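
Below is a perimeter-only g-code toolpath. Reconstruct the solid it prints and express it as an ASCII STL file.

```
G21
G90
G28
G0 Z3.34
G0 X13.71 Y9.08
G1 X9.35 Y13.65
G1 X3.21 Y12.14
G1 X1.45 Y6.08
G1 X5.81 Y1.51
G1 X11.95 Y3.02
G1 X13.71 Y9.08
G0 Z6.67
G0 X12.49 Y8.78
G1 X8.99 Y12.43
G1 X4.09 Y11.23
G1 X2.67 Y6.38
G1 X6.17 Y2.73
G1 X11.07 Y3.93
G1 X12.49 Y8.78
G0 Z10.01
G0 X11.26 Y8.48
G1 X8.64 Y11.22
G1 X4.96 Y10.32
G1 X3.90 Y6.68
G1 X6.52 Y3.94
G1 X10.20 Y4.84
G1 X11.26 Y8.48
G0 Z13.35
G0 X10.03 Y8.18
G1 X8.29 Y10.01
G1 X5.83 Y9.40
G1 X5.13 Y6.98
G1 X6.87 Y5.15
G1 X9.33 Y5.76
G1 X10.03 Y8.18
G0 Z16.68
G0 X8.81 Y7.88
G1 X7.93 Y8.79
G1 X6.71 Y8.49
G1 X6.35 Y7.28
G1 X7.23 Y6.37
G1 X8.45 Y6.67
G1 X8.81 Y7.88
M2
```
solid part
  facet normal 0.0000 0.0000 -1.0000
    outer loop
      vertex 2.34 13.05 0.00
      vertex 9.70 14.86 0.00
      vertex 14.94 9.38 0.00
    endloop
  endfacet
  facet normal 0.0000 0.0000 -1.0000
    outer loop
      vertex 0.22 5.78 0.00
      vertex 2.34 13.05 0.00
      vertex 14.94 9.38 0.00
    endloop
  endfacet
  facet normal 0.0000 0.0000 -1.0000
    outer loop
      vertex 5.46 0.30 0.00
      vertex 0.22 5.78 0.00
      vertex 14.94 9.38 0.00
    endloop
  endfacet
  facet normal 0.0000 0.0000 -1.0000
    outer loop
      vertex 12.82 2.11 0.00
      vertex 5.46 0.30 0.00
      vertex 14.94 9.38 0.00
    endloop
  endfacet
  facet normal 0.6868 0.6567 0.3115
    outer loop
      vertex 14.94 9.38 0.00
      vertex 9.70 14.86 0.00
      vertex 7.58 7.58 20.02
    endloop
  endfacet
  facet normal -0.2269 0.9227 0.3115
    outer loop
      vertex 9.70 14.86 0.00
      vertex 2.34 13.05 0.00
      vertex 7.58 7.58 20.02
    endloop
  endfacet
  facet normal -0.9123 0.2660 0.3115
    outer loop
      vertex 2.34 13.05 0.00
      vertex 0.22 5.78 0.00
      vertex 7.58 7.58 20.02
    endloop
  endfacet
  facet normal -0.6868 -0.6567 0.3115
    outer loop
      vertex 0.22 5.78 0.00
      vertex 5.46 0.30 0.00
      vertex 7.58 7.58 20.02
    endloop
  endfacet
  facet normal 0.2269 -0.9227 0.3115
    outer loop
      vertex 5.46 0.30 0.00
      vertex 12.82 2.11 0.00
      vertex 7.58 7.58 20.02
    endloop
  endfacet
  facet normal 0.9123 -0.2660 0.3115
    outer loop
      vertex 12.82 2.11 0.00
      vertex 14.94 9.38 0.00
      vertex 7.58 7.58 20.02
    endloop
  endfacet
endsolid part

The G0 Z moves step by Δz≈3.34 mm. The G1 loops shrink linearly with z, so the solid tapers from its base footprint up to z≈20. Closing with a flat bottom cap and the tapered top and triangulating gives 10 facets — a regular 6-sided pyramid, base circumscribed radius ≈ 7.58 mm, apex at z ≈ 20 mm.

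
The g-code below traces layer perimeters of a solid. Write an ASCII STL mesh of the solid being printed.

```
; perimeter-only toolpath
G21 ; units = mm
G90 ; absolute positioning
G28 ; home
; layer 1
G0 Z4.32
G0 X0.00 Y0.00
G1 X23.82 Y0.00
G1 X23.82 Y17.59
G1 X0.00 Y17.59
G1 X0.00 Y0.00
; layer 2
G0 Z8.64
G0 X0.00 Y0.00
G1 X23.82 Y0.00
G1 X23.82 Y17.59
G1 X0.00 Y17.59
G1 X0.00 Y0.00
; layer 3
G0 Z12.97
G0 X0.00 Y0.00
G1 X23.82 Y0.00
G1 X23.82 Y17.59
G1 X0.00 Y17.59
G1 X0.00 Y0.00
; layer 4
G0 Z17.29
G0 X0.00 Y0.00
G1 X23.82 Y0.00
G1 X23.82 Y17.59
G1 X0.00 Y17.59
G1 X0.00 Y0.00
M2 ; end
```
solid part
  facet normal 0.0000 0.0000 -1.0000
    outer loop
      vertex 23.82 17.59 0.00
      vertex 23.82 0.00 0.00
      vertex 0.00 0.00 0.00
    endloop
  endfacet
  facet normal 0.0000 0.0000 -1.0000
    outer loop
      vertex 0.00 17.59 0.00
      vertex 23.82 17.59 0.00
      vertex 0.00 0.00 0.00
    endloop
  endfacet
  facet normal 0.0000 0.0000 1.0000
    outer loop
      vertex 0.00 0.00 17.29
      vertex 23.82 0.00 17.29
      vertex 23.82 17.59 17.29
    endloop
  endfacet
  facet normal 0.0000 0.0000 1.0000
    outer loop
      vertex 0.00 0.00 17.29
      vertex 23.82 17.59 17.29
      vertex 0.00 17.59 17.29
    endloop
  endfacet
  facet normal 0.0000 -1.0000 0.0000
    outer loop
      vertex 0.00 0.00 0.00
      vertex 23.82 0.00 0.00
      vertex 23.82 0.00 17.29
    endloop
  endfacet
  facet normal 0.0000 -1.0000 0.0000
    outer loop
      vertex 0.00 0.00 0.00
      vertex 23.82 0.00 17.29
      vertex 0.00 0.00 17.29
    endloop
  endfacet
  facet normal 0.0000 1.0000 0.0000
    outer loop
      vertex 23.82 17.59 17.29
      vertex 23.82 17.59 0.00
      vertex 0.00 17.59 0.00
    endloop
  endfacet
  facet normal 0.0000 1.0000 0.0000
    outer loop
      vertex 0.00 17.59 17.29
      vertex 23.82 17.59 17.29
      vertex 0.00 17.59 0.00
    endloop
  endfacet
  facet normal -1.0000 0.0000 0.0000
    outer loop
      vertex 0.00 17.59 17.29
      vertex 0.00 17.59 0.00
      vertex 0.00 0.00 0.00
    endloop
  endfacet
  facet normal -1.0000 0.0000 0.0000
    outer loop
      vertex 0.00 0.00 17.29
      vertex 0.00 17.59 17.29
      vertex 0.00 0.00 0.00
    endloop
  endfacet
  facet normal 1.0000 0.0000 0.0000
    outer loop
      vertex 23.82 0.00 0.00
      vertex 23.82 17.59 0.00
      vertex 23.82 17.59 17.29
    endloop
  endfacet
  facet normal 1.0000 0.0000 0.0000
    outer loop
      vertex 23.82 0.00 0.00
      vertex 23.82 17.59 17.29
      vertex 23.82 0.00 17.29
    endloop
  endfacet
endsolid part

The G0 Z moves step by Δz≈4.32 mm. Every layer's G1 loop is the same polygon, so the solid is a straight extrusion of it from z=0 to z≈17.3. Closing with flat bottom and top caps and triangulating gives 12 facets — a rectangular box, roughly 23.8 × 17.6 mm footprint and 17.3 mm tall.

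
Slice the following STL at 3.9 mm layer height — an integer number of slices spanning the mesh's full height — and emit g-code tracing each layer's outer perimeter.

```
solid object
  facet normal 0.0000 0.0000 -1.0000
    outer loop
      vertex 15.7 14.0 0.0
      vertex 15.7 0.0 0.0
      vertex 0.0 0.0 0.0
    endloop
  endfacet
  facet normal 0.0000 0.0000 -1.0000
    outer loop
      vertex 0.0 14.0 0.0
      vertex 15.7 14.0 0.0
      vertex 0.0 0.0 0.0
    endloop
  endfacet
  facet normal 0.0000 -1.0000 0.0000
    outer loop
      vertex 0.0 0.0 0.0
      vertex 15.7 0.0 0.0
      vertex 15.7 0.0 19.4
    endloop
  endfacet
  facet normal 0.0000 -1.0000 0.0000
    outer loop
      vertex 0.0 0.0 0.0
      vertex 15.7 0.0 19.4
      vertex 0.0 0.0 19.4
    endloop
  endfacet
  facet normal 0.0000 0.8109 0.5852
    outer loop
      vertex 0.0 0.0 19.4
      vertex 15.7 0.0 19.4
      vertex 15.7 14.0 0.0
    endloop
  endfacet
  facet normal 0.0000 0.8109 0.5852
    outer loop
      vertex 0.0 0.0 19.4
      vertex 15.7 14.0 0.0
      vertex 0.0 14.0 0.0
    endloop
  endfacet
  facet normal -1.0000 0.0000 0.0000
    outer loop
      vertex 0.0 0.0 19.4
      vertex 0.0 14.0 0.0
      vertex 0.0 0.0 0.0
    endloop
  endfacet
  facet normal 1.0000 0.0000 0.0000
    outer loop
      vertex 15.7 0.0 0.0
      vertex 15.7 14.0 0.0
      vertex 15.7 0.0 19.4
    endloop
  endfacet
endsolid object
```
; perimeter-only toolpath
G21 ; units = mm
G90 ; absolute positioning
G28 ; home
; layer 1
G0 Z3.9
G0 X0.0 Y0.0
G1 X15.7 Y0.0
G1 X15.7 Y11.2
G1 X0.0 Y11.2
G1 X0.0 Y0.0
; layer 2
G0 Z7.8
G0 X0.0 Y0.0
G1 X15.7 Y0.0
G1 X15.7 Y8.4
G1 X0.0 Y8.4
G1 X0.0 Y0.0
; layer 3
G0 Z11.6
G0 X0.0 Y0.0
G1 X15.7 Y0.0
G1 X15.7 Y5.6
G1 X0.0 Y5.6
G1 X0.0 Y0.0
; layer 4
G0 Z15.5
G0 X0.0 Y0.0
G1 X15.7 Y0.0
G1 X15.7 Y2.8
G1 X0.0 Y2.8
G1 X0.0 Y0.0
M2 ; end

The solid is a wedge (ramp): 15.7 × 14 mm base, rising to 19.4 mm along the y=0 edge and sloping linearly to z=0 at y=14. Slicing at Δz = 3.9 mm — 5 equal slices spanning the solid's height, so layer i sits at z = i·h/5 — gives 4 non-empty perimeters. Each is a 4-segment closed polygon; G0 lifts to the layer z and rapids to the start vertex, then G1 traces the edges. The cross-section shrinks linearly with z (the slice at the apex is degenerate and omitted).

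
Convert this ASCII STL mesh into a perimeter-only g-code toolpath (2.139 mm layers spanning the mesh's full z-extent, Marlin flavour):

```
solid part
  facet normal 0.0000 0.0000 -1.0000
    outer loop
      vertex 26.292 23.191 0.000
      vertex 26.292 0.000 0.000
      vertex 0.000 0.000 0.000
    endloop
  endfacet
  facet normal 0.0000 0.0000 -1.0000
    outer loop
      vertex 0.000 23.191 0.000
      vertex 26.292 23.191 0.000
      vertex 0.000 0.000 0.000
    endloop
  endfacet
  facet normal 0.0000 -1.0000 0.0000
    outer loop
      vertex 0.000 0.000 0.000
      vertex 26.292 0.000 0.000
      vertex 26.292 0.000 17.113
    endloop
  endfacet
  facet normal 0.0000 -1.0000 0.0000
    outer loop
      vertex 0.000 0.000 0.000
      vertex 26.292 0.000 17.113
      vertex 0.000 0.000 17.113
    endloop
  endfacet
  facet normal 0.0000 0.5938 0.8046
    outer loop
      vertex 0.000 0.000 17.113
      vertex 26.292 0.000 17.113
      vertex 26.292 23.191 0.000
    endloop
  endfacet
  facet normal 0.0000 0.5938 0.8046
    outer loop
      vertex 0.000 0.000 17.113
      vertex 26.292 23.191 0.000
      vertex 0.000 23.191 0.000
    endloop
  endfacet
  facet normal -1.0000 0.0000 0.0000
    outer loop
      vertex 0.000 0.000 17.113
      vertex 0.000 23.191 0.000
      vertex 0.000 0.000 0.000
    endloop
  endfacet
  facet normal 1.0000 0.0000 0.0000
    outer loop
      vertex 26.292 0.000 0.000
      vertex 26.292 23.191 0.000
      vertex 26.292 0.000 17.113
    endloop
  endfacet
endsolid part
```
; perimeter-only toolpath
G21 ; units = mm
G90 ; absolute positioning
G28 ; home
; layer 1
G0 Z2.139
G0 X0.000 Y0.000
G1 X26.292 Y0.000
G1 X26.292 Y20.292
G1 X0.000 Y20.292
G1 X0.000 Y0.000
; layer 2
G0 Z4.278
G0 X0.000 Y0.000
G1 X26.292 Y0.000
G1 X26.292 Y17.393
G1 X0.000 Y17.393
G1 X0.000 Y0.000
; layer 3
G0 Z6.417
G0 X0.000 Y0.000
G1 X26.292 Y0.000
G1 X26.292 Y14.494
G1 X0.000 Y14.494
G1 X0.000 Y0.000
; layer 4
G0 Z8.556
G0 X0.000 Y0.000
G1 X26.292 Y0.000
G1 X26.292 Y11.595
G1 X0.000 Y11.595
G1 X0.000 Y0.000
; layer 5
G0 Z10.696
G0 X0.000 Y0.000
G1 X26.292 Y0.000
G1 X26.292 Y8.697
G1 X0.000 Y8.697
G1 X0.000 Y0.000
; layer 6
G0 Z12.835
G0 X0.000 Y0.000
G1 X26.292 Y0.000
G1 X26.292 Y5.798
G1 X0.000 Y5.798
G1 X0.000 Y0.000
; layer 7
G0 Z14.974
G0 X0.000 Y0.000
G1 X26.292 Y0.000
G1 X26.292 Y2.899
G1 X0.000 Y2.899
G1 X0.000 Y0.000
M2 ; end

The solid is a wedge (ramp): 26.3 × 23.2 mm base, rising to 17.1 mm along the y=0 edge and sloping linearly to z=0 at y=23.2. Slicing at Δz = 2.139 mm — 8 equal slices spanning the solid's height, so layer i sits at z = i·h/8 — gives 7 non-empty perimeters. Each is a 4-segment closed polygon; G0 lifts to the layer z and rapids to the start vertex, then G1 traces the edges. The cross-section shrinks linearly with z (the slice at the apex is degenerate and omitted).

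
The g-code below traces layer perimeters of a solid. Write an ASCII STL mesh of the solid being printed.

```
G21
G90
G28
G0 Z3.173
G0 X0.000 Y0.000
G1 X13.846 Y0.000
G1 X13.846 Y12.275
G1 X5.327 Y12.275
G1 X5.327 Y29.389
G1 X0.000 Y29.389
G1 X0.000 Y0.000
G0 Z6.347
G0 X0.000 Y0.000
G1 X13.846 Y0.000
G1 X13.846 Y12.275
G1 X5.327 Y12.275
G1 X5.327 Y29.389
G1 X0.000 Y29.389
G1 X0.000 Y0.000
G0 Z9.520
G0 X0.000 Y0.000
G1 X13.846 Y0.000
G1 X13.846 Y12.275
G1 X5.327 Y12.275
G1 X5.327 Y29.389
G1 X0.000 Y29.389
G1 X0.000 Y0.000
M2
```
solid part
  facet normal 0.0000 0.0000 -1.0000
    outer loop
      vertex 13.846 12.275 0.000
      vertex 13.846 0.000 0.000
      vertex 0.000 0.000 0.000
    endloop
  endfacet
  facet normal 0.0000 0.0000 -1.0000
    outer loop
      vertex 5.327 12.275 0.000
      vertex 13.846 12.275 0.000
      vertex 0.000 0.000 0.000
    endloop
  endfacet
  facet normal 0.0000 0.0000 -1.0000
    outer loop
      vertex 5.327 29.389 0.000
      vertex 5.327 12.275 0.000
      vertex 0.000 0.000 0.000
    endloop
  endfacet
  facet normal 0.0000 0.0000 -1.0000
    outer loop
      vertex 0.000 29.389 0.000
      vertex 5.327 29.389 0.000
      vertex 0.000 0.000 0.000
    endloop
  endfacet
  facet normal 0.0000 0.0000 1.0000
    outer loop
      vertex 0.000 0.000 9.520
      vertex 13.846 0.000 9.520
      vertex 13.846 12.275 9.520
    endloop
  endfacet
  facet normal 0.0000 0.0000 1.0000
    outer loop
      vertex 0.000 0.000 9.520
      vertex 13.846 12.275 9.520
      vertex 5.327 12.275 9.520
    endloop
  endfacet
  facet normal 0.0000 0.0000 1.0000
    outer loop
      vertex 0.000 0.000 9.520
      vertex 5.327 12.275 9.520
      vertex 5.327 29.389 9.520
    endloop
  endfacet
  facet normal 0.0000 0.0000 1.0000
    outer loop
      vertex 0.000 0.000 9.520
      vertex 5.327 29.389 9.520
      vertex 0.000 29.389 9.520
    endloop
  endfacet
  facet normal 0.0000 -1.0000 0.0000
    outer loop
      vertex 0.000 0.000 0.000
      vertex 13.846 0.000 0.000
      vertex 13.846 0.000 9.520
    endloop
  endfacet
  facet normal 0.0000 -1.0000 0.0000
    outer loop
      vertex 0.000 0.000 0.000
      vertex 13.846 0.000 9.520
      vertex 0.000 0.000 9.520
    endloop
  endfacet
  facet normal 1.0000 0.0000 0.0000
    outer loop
      vertex 13.846 0.000 0.000
      vertex 13.846 12.275 0.000
      vertex 13.846 12.275 9.520
    endloop
  endfacet
  facet normal 1.0000 0.0000 0.0000
    outer loop
      vertex 13.846 0.000 0.000
      vertex 13.846 12.275 9.520
      vertex 13.846 0.000 9.520
    endloop
  endfacet
  facet normal 0.0000 1.0000 0.0000
    outer loop
      vertex 13.846 12.275 0.000
      vertex 5.327 12.275 0.000
      vertex 5.327 12.275 9.520
    endloop
  endfacet
  facet normal 0.0000 1.0000 0.0000
    outer loop
      vertex 13.846 12.275 0.000
      vertex 5.327 12.275 9.520
      vertex 13.846 12.275 9.520
    endloop
  endfacet
  facet normal 1.0000 0.0000 0.0000
    outer loop
      vertex 5.327 12.275 0.000
      vertex 5.327 29.389 0.000
      vertex 5.327 29.389 9.520
    endloop
  endfacet
  facet normal 1.0000 0.0000 0.0000
    outer loop
      vertex 5.327 12.275 0.000
      vertex 5.327 29.389 9.520
      vertex 5.327 12.275 9.520
    endloop
  endfacet
  facet normal 0.0000 1.0000 0.0000
    outer loop
      vertex 5.327 29.389 0.000
      vertex 0.000 29.389 0.000
      vertex 0.000 29.389 9.520
    endloop
  endfacet
  facet normal 0.0000 1.0000 0.0000
    outer loop
      vertex 5.327 29.389 0.000
      vertex 0.000 29.389 9.520
      vertex 5.327 29.389 9.520
    endloop
  endfacet
  facet normal -1.0000 0.0000 0.0000
    outer loop
      vertex 0.000 29.389 0.000
      vertex 0.000 0.000 0.000
      vertex 0.000 0.000 9.520
    endloop
  endfacet
  facet normal -1.0000 0.0000 0.0000
    outer loop
      vertex 0.000 29.389 0.000
      vertex 0.000 0.000 9.520
      vertex 0.000 29.389 9.520
    endloop
  endfacet
endsolid part

The G0 Z moves step by Δz≈3.173 mm. Every layer's G1 loop is the same polygon, so the solid is a straight extrusion of it from z=0 to z≈9.52. Closing with flat bottom and top caps and triangulating gives 20 facets — an L-shaped prism: outer 13.8 × 29.4 mm, arm thicknesses ≈ 12.3 mm (horizontal) and 5.33 mm (vertical), extruded 9.52 mm in z.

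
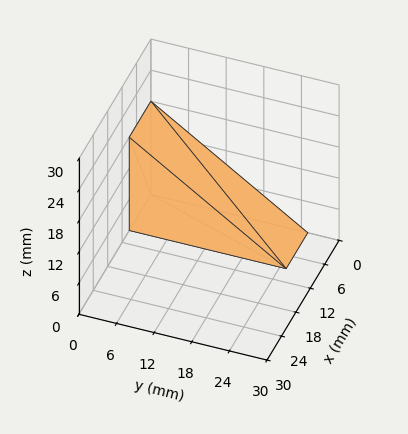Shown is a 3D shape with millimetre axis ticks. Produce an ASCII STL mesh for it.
Reading the render: the shape is a wedge (ramp): 9 × 25 mm base, rising to 18 mm along the y=0 edge and sloping linearly to z=0 at y=25 (dimensions read to the nearest mm from the axis ticks). For the STL, each face is triangulated and given an outward normal.

solid part
  facet normal 0.0000 0.0000 -1.0000
    outer loop
      vertex 9.00 25.00 0.00
      vertex 9.00 0.00 0.00
      vertex 0.00 0.00 0.00
    endloop
  endfacet
  facet normal 0.0000 0.0000 -1.0000
    outer loop
      vertex 0.00 25.00 0.00
      vertex 9.00 25.00 0.00
      vertex 0.00 0.00 0.00
    endloop
  endfacet
  facet normal 0.0000 -1.0000 0.0000
    outer loop
      vertex 0.00 0.00 0.00
      vertex 9.00 0.00 0.00
      vertex 9.00 0.00 18.00
    endloop
  endfacet
  facet normal 0.0000 -1.0000 0.0000
    outer loop
      vertex 0.00 0.00 0.00
      vertex 9.00 0.00 18.00
      vertex 0.00 0.00 18.00
    endloop
  endfacet
  facet normal 0.0000 0.5843 0.8115
    outer loop
      vertex 0.00 0.00 18.00
      vertex 9.00 0.00 18.00
      vertex 9.00 25.00 0.00
    endloop
  endfacet
  facet normal 0.0000 0.5843 0.8115
    outer loop
      vertex 0.00 0.00 18.00
      vertex 9.00 25.00 0.00
      vertex 0.00 25.00 0.00
    endloop
  endfacet
  facet normal -1.0000 0.0000 0.0000
    outer loop
      vertex 0.00 0.00 18.00
      vertex 0.00 25.00 0.00
      vertex 0.00 0.00 0.00
    endloop
  endfacet
  facet normal 1.0000 0.0000 0.0000
    outer loop
      vertex 9.00 0.00 0.00
      vertex 9.00 25.00 0.00
      vertex 9.00 0.00 18.00
    endloop
  endfacet
endsolid part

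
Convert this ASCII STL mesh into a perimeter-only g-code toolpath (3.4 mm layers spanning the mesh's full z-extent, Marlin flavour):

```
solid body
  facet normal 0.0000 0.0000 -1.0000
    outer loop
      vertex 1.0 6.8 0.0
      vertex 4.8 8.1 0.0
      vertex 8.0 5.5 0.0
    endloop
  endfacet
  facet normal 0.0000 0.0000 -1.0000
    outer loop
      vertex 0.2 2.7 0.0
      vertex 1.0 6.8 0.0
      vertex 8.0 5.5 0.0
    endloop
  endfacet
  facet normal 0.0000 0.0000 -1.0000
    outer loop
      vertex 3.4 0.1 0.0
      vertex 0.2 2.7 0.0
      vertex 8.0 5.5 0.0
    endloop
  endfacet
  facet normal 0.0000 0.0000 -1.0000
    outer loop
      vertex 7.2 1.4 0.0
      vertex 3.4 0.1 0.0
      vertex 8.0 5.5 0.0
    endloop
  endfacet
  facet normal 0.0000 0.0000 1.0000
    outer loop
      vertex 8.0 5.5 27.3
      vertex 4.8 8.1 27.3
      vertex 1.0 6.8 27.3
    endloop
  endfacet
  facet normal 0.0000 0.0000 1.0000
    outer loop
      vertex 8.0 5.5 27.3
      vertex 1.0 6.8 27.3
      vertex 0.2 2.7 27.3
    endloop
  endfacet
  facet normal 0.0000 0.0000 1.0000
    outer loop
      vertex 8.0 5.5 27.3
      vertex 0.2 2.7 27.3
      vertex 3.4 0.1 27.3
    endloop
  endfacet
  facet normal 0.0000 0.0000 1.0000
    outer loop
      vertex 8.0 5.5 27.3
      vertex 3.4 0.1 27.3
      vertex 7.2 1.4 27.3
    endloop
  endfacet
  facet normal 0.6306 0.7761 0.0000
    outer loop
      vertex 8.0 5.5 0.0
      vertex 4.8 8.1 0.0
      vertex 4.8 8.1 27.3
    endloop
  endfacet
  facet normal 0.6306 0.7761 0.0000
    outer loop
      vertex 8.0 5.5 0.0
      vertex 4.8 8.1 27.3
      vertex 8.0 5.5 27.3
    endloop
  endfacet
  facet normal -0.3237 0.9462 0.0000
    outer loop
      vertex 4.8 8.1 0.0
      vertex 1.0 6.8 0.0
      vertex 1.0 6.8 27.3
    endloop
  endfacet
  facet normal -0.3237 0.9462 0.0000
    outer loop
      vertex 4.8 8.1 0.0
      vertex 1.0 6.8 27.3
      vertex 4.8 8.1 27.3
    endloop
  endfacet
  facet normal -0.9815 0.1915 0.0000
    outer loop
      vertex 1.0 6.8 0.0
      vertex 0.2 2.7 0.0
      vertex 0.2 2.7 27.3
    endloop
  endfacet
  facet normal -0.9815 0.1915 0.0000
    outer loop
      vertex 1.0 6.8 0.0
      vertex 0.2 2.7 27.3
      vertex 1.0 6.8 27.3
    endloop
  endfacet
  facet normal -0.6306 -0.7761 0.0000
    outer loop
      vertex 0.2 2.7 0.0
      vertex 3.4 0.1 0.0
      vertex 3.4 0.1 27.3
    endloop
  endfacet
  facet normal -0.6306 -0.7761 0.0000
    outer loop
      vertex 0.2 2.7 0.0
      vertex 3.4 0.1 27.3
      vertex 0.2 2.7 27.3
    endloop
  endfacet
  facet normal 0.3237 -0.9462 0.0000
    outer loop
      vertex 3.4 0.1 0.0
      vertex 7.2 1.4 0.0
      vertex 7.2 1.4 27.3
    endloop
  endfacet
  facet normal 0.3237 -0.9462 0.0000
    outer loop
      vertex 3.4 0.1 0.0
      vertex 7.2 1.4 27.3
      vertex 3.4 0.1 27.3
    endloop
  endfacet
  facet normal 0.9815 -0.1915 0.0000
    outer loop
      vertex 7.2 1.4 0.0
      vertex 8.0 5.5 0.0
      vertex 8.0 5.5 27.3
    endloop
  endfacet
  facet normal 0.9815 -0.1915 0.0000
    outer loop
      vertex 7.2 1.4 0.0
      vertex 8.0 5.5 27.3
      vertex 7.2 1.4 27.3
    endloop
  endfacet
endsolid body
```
; perimeter-only toolpath
G21 ; units = mm
G90 ; absolute positioning
G28 ; home
; layer 1
G0 Z3.4
G0 X8.0 Y5.5
G1 X4.8 Y8.1
G1 X1.0 Y6.8
G1 X0.2 Y2.7
G1 X3.4 Y0.1
G1 X7.2 Y1.4
G1 X8.0 Y5.5
; layer 2
G0 Z6.8
G0 X8.0 Y5.5
G1 X4.8 Y8.1
G1 X1.0 Y6.8
G1 X0.2 Y2.7
G1 X3.4 Y0.1
G1 X7.2 Y1.4
G1 X8.0 Y5.5
; layer 3
G0 Z10.2
G0 X8.0 Y5.5
G1 X4.8 Y8.1
G1 X1.0 Y6.8
G1 X0.2 Y2.7
G1 X3.4 Y0.1
G1 X7.2 Y1.4
G1 X8.0 Y5.5
; layer 4
G0 Z13.7
G0 X8.0 Y5.5
G1 X4.8 Y8.1
G1 X1.0 Y6.8
G1 X0.2 Y2.7
G1 X3.4 Y0.1
G1 X7.2 Y1.4
G1 X8.0 Y5.5
; layer 5
G0 Z17.1
G0 X8.0 Y5.5
G1 X4.8 Y8.1
G1 X1.0 Y6.8
G1 X0.2 Y2.7
G1 X3.4 Y0.1
G1 X7.2 Y1.4
G1 X8.0 Y5.5
; layer 6
G0 Z20.5
G0 X8.0 Y5.5
G1 X4.8 Y8.1
G1 X1.0 Y6.8
G1 X0.2 Y2.7
G1 X3.4 Y0.1
G1 X7.2 Y1.4
G1 X8.0 Y5.5
; layer 7
G0 Z23.9
G0 X8.0 Y5.5
G1 X4.8 Y8.1
G1 X1.0 Y6.8
G1 X0.2 Y2.7
G1 X3.4 Y0.1
G1 X7.2 Y1.4
G1 X8.0 Y5.5
; layer 8
G0 Z27.3
G0 X8.0 Y5.5
G1 X4.8 Y8.1
G1 X1.0 Y6.8
G1 X0.2 Y2.7
G1 X3.4 Y0.1
G1 X7.2 Y1.4
G1 X8.0 Y5.5
M2 ; end

The solid is a regular 6-sided prism (a cylinder approximated with 6 flat sides), circumscribed radius ≈ 4.1 mm, height ≈ 27.3 mm. Slicing at Δz = 3.4 mm — 8 equal slices spanning the solid's height, so layer i sits at z = i·h/8 — gives 8 non-empty perimeters. Each is a 6-segment closed polygon; G0 lifts to the layer z and rapids to the start vertex, then G1 traces the edges.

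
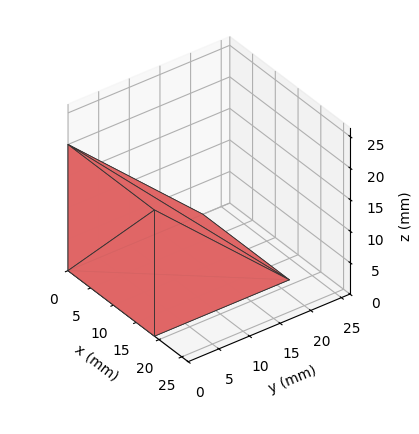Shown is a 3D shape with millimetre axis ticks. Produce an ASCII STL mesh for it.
Reading the render: the shape is a wedge (ramp): 19 × 22 mm base, rising to 20 mm along the y=0 edge and sloping linearly to z=0 at y=22 (dimensions read to the nearest mm from the axis ticks). For the STL, each face is triangulated and given an outward normal.

solid part
  facet normal 0.0000 0.0000 -1.0000
    outer loop
      vertex 19.000 22.000 0.000
      vertex 19.000 0.000 0.000
      vertex 0.000 0.000 0.000
    endloop
  endfacet
  facet normal 0.0000 0.0000 -1.0000
    outer loop
      vertex 0.000 22.000 0.000
      vertex 19.000 22.000 0.000
      vertex 0.000 0.000 0.000
    endloop
  endfacet
  facet normal 0.0000 -1.0000 0.0000
    outer loop
      vertex 0.000 0.000 0.000
      vertex 19.000 0.000 0.000
      vertex 19.000 0.000 20.000
    endloop
  endfacet
  facet normal 0.0000 -1.0000 0.0000
    outer loop
      vertex 0.000 0.000 0.000
      vertex 19.000 0.000 20.000
      vertex 0.000 0.000 20.000
    endloop
  endfacet
  facet normal 0.0000 0.6727 0.7399
    outer loop
      vertex 0.000 0.000 20.000
      vertex 19.000 0.000 20.000
      vertex 19.000 22.000 0.000
    endloop
  endfacet
  facet normal 0.0000 0.6727 0.7399
    outer loop
      vertex 0.000 0.000 20.000
      vertex 19.000 22.000 0.000
      vertex 0.000 22.000 0.000
    endloop
  endfacet
  facet normal -1.0000 0.0000 0.0000
    outer loop
      vertex 0.000 0.000 20.000
      vertex 0.000 22.000 0.000
      vertex 0.000 0.000 0.000
    endloop
  endfacet
  facet normal 1.0000 0.0000 0.0000
    outer loop
      vertex 19.000 0.000 0.000
      vertex 19.000 22.000 0.000
      vertex 19.000 0.000 20.000
    endloop
  endfacet
endsolid part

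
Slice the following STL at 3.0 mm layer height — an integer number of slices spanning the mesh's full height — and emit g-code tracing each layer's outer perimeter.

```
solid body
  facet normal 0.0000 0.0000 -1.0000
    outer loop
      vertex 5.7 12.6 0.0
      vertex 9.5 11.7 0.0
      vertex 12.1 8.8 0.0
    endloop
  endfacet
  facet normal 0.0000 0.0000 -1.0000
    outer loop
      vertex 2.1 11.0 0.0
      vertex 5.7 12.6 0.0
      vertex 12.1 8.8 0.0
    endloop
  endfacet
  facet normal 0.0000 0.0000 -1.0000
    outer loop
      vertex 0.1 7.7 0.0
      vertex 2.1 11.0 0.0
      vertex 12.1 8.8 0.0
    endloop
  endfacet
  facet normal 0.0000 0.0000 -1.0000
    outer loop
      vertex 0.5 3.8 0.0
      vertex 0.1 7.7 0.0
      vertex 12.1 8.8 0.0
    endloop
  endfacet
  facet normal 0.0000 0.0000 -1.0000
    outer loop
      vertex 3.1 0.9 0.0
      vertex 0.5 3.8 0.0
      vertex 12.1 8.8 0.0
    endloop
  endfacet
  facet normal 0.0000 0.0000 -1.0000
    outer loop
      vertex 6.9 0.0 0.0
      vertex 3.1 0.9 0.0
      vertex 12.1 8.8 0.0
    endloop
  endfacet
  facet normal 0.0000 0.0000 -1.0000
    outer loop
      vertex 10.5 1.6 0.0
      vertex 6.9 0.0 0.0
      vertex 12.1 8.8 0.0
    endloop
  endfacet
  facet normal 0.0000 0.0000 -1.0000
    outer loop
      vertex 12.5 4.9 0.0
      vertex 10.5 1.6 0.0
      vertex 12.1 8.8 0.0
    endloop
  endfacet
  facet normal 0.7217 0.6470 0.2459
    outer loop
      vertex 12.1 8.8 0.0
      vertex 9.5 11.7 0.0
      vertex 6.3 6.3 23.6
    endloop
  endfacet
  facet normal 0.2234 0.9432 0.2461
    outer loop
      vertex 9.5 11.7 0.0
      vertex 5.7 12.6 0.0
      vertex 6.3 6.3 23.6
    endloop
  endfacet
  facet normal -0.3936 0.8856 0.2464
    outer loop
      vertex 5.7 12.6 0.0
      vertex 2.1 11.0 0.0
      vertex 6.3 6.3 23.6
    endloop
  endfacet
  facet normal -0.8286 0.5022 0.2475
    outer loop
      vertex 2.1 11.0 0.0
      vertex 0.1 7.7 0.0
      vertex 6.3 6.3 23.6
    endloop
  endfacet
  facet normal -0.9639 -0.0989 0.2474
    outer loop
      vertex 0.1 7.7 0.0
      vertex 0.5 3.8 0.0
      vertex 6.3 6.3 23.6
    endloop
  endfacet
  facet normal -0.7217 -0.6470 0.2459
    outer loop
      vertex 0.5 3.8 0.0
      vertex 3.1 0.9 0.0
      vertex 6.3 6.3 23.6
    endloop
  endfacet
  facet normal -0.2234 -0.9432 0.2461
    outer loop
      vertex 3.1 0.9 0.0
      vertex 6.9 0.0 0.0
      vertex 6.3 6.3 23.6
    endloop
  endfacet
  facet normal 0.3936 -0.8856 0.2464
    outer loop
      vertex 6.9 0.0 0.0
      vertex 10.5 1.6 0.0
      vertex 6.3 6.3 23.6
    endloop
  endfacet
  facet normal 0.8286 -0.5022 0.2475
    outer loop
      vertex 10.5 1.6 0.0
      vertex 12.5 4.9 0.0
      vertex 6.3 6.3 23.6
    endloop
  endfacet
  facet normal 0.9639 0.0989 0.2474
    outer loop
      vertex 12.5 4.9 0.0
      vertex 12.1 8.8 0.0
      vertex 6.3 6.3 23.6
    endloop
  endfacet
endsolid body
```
; perimeter-only toolpath
G21 ; units = mm
G90 ; absolute positioning
G28 ; home
; layer 1
G0 Z3.0
G0 X11.4 Y8.5
G1 X9.1 Y11.0
G1 X5.8 Y11.8
G1 X2.6 Y10.4
G1 X0.9 Y7.5
G1 X1.2 Y4.1
G1 X3.5 Y1.6
G1 X6.8 Y0.8
G1 X10.0 Y2.2
G1 X11.7 Y5.1
G1 X11.4 Y8.5
; layer 2
G0 Z5.9
G0 X10.6 Y8.2
G1 X8.7 Y10.3
G1 X5.9 Y11.0
G1 X3.2 Y9.8
G1 X1.6 Y7.4
G1 X1.9 Y4.4
G1 X3.9 Y2.2
G1 X6.8 Y1.6
G1 X9.4 Y2.8
G1 X10.9 Y5.2
G1 X10.6 Y8.2
; layer 3
G0 Z8.9
G0 X9.9 Y7.9
G1 X8.3 Y9.7
G1 X5.9 Y10.2
G1 X3.7 Y9.2
G1 X2.4 Y7.2
G1 X2.7 Y4.7
G1 X4.3 Y2.9
G1 X6.7 Y2.4
G1 X8.9 Y3.4
G1 X10.2 Y5.4
G1 X9.9 Y7.9
; layer 4
G0 Z11.8
G0 X9.2 Y7.6
G1 X7.9 Y9.0
G1 X6.0 Y9.4
G1 X4.2 Y8.7
G1 X3.2 Y7.0
G1 X3.4 Y5.0
G1 X4.7 Y3.6
G1 X6.6 Y3.1
G1 X8.4 Y4.0
G1 X9.4 Y5.6
G1 X9.2 Y7.6
; layer 5
G0 Z14.8
G0 X8.5 Y7.2
G1 X7.5 Y8.3
G1 X6.1 Y8.7
G1 X4.7 Y8.1
G1 X4.0 Y6.8
G1 X4.1 Y5.4
G1 X5.1 Y4.3
G1 X6.5 Y3.9
G1 X7.9 Y4.5
G1 X8.6 Y5.8
G1 X8.5 Y7.2
; layer 6
G0 Z17.7
G0 X7.7 Y6.9
G1 X7.1 Y7.6
G1 X6.2 Y7.9
G1 X5.2 Y7.5
G1 X4.8 Y6.6
G1 X4.9 Y5.7
G1 X5.5 Y5.0
G1 X6.5 Y4.7
G1 X7.3 Y5.1
G1 X7.8 Y6.0
G1 X7.7 Y6.9
; layer 7
G0 Z20.7
G0 X7.0 Y6.6
G1 X6.7 Y7.0
G1 X6.2 Y7.1
G1 X5.8 Y6.9
G1 X5.5 Y6.5
G1 X5.6 Y6.0
G1 X5.9 Y5.6
G1 X6.4 Y5.5
G1 X6.8 Y5.7
G1 X7.1 Y6.1
G1 X7.0 Y6.6
M2 ; end

The solid is a regular 10-sided pyramid, base circumscribed radius ≈ 6.3 mm, apex at z ≈ 23.6 mm. Slicing at Δz = 3.0 mm — 8 equal slices spanning the solid's height, so layer i sits at z = i·h/8 — gives 7 non-empty perimeters. Each is a 10-segment closed polygon; G0 lifts to the layer z and rapids to the start vertex, then G1 traces the edges. The cross-section shrinks linearly with z (the slice at the apex is degenerate and omitted).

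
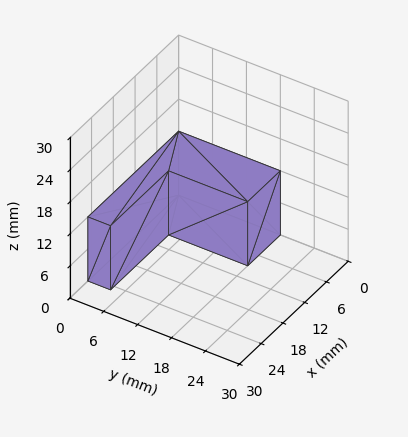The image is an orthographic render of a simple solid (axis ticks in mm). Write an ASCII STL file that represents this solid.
Reading the render: the shape is an L-shaped prism: outer 25 × 18 mm, arm thicknesses ≈ 4 mm (horizontal) and 9 mm (vertical), extruded 12 mm in z (dimensions read to the nearest mm from the axis ticks). For the STL, each face is triangulated and given an outward normal.

solid part
  facet normal 0.0000 0.0000 -1.0000
    outer loop
      vertex 25.00 4.00 0.00
      vertex 25.00 0.00 0.00
      vertex 0.00 0.00 0.00
    endloop
  endfacet
  facet normal 0.0000 0.0000 -1.0000
    outer loop
      vertex 9.00 4.00 0.00
      vertex 25.00 4.00 0.00
      vertex 0.00 0.00 0.00
    endloop
  endfacet
  facet normal 0.0000 0.0000 -1.0000
    outer loop
      vertex 9.00 18.00 0.00
      vertex 9.00 4.00 0.00
      vertex 0.00 0.00 0.00
    endloop
  endfacet
  facet normal 0.0000 0.0000 -1.0000
    outer loop
      vertex 0.00 18.00 0.00
      vertex 9.00 18.00 0.00
      vertex 0.00 0.00 0.00
    endloop
  endfacet
  facet normal 0.0000 0.0000 1.0000
    outer loop
      vertex 0.00 0.00 12.00
      vertex 25.00 0.00 12.00
      vertex 25.00 4.00 12.00
    endloop
  endfacet
  facet normal 0.0000 0.0000 1.0000
    outer loop
      vertex 0.00 0.00 12.00
      vertex 25.00 4.00 12.00
      vertex 9.00 4.00 12.00
    endloop
  endfacet
  facet normal 0.0000 0.0000 1.0000
    outer loop
      vertex 0.00 0.00 12.00
      vertex 9.00 4.00 12.00
      vertex 9.00 18.00 12.00
    endloop
  endfacet
  facet normal 0.0000 0.0000 1.0000
    outer loop
      vertex 0.00 0.00 12.00
      vertex 9.00 18.00 12.00
      vertex 0.00 18.00 12.00
    endloop
  endfacet
  facet normal 0.0000 -1.0000 0.0000
    outer loop
      vertex 0.00 0.00 0.00
      vertex 25.00 0.00 0.00
      vertex 25.00 0.00 12.00
    endloop
  endfacet
  facet normal 0.0000 -1.0000 0.0000
    outer loop
      vertex 0.00 0.00 0.00
      vertex 25.00 0.00 12.00
      vertex 0.00 0.00 12.00
    endloop
  endfacet
  facet normal 1.0000 0.0000 0.0000
    outer loop
      vertex 25.00 0.00 0.00
      vertex 25.00 4.00 0.00
      vertex 25.00 4.00 12.00
    endloop
  endfacet
  facet normal 1.0000 0.0000 0.0000
    outer loop
      vertex 25.00 0.00 0.00
      vertex 25.00 4.00 12.00
      vertex 25.00 0.00 12.00
    endloop
  endfacet
  facet normal 0.0000 1.0000 0.0000
    outer loop
      vertex 25.00 4.00 0.00
      vertex 9.00 4.00 0.00
      vertex 9.00 4.00 12.00
    endloop
  endfacet
  facet normal 0.0000 1.0000 0.0000
    outer loop
      vertex 25.00 4.00 0.00
      vertex 9.00 4.00 12.00
      vertex 25.00 4.00 12.00
    endloop
  endfacet
  facet normal 1.0000 0.0000 0.0000
    outer loop
      vertex 9.00 4.00 0.00
      vertex 9.00 18.00 0.00
      vertex 9.00 18.00 12.00
    endloop
  endfacet
  facet normal 1.0000 0.0000 0.0000
    outer loop
      vertex 9.00 4.00 0.00
      vertex 9.00 18.00 12.00
      vertex 9.00 4.00 12.00
    endloop
  endfacet
  facet normal 0.0000 1.0000 0.0000
    outer loop
      vertex 9.00 18.00 0.00
      vertex 0.00 18.00 0.00
      vertex 0.00 18.00 12.00
    endloop
  endfacet
  facet normal 0.0000 1.0000 0.0000
    outer loop
      vertex 9.00 18.00 0.00
      vertex 0.00 18.00 12.00
      vertex 9.00 18.00 12.00
    endloop
  endfacet
  facet normal -1.0000 0.0000 0.0000
    outer loop
      vertex 0.00 18.00 0.00
      vertex 0.00 0.00 0.00
      vertex 0.00 0.00 12.00
    endloop
  endfacet
  facet normal -1.0000 0.0000 0.0000
    outer loop
      vertex 0.00 18.00 0.00
      vertex 0.00 0.00 12.00
      vertex 0.00 18.00 12.00
    endloop
  endfacet
endsolid part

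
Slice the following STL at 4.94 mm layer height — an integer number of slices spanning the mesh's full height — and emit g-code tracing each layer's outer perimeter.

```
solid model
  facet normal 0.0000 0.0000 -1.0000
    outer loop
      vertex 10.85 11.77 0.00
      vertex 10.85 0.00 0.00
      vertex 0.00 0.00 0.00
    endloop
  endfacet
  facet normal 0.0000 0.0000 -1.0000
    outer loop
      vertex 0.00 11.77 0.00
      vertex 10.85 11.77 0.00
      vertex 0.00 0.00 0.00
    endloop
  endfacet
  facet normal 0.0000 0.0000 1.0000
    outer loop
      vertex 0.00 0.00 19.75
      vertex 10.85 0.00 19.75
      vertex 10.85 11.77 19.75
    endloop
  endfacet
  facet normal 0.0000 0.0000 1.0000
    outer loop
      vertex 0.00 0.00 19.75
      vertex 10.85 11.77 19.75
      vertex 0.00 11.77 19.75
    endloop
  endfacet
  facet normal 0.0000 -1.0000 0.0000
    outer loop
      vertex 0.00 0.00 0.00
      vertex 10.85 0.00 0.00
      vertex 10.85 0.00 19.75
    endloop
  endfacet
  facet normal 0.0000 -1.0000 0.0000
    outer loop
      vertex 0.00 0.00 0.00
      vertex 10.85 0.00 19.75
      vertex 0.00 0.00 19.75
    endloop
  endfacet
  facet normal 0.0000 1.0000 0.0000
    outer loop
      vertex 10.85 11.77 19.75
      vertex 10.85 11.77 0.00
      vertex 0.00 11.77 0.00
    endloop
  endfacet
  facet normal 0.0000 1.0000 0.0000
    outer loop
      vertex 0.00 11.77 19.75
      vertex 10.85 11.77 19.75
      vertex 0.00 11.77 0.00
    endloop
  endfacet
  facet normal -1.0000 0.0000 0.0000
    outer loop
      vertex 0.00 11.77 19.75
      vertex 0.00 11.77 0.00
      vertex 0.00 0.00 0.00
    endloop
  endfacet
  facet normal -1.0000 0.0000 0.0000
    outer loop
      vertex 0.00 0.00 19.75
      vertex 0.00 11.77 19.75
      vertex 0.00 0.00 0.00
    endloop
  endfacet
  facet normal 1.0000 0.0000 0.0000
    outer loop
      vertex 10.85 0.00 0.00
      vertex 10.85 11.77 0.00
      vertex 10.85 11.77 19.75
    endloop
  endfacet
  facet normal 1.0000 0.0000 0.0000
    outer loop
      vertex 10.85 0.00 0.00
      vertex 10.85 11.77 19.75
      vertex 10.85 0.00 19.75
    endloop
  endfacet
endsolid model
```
; perimeter-only toolpath
G21 ; units = mm
G90 ; absolute positioning
G28 ; home
; layer 1
G0 Z4.94
G0 X0.00 Y0.00
G1 X10.85 Y0.00
G1 X10.85 Y11.77
G1 X0.00 Y11.77
G1 X0.00 Y0.00
; layer 2
G0 Z9.88
G0 X0.00 Y0.00
G1 X10.85 Y0.00
G1 X10.85 Y11.77
G1 X0.00 Y11.77
G1 X0.00 Y0.00
; layer 3
G0 Z14.81
G0 X0.00 Y0.00
G1 X10.85 Y0.00
G1 X10.85 Y11.77
G1 X0.00 Y11.77
G1 X0.00 Y0.00
; layer 4
G0 Z19.75
G0 X0.00 Y0.00
G1 X10.85 Y0.00
G1 X10.85 Y11.77
G1 X0.00 Y11.77
G1 X0.00 Y0.00
M2 ; end

The solid is a rectangular box, roughly 10.8 × 11.8 mm footprint and 19.8 mm tall. Slicing at Δz = 4.94 mm — 4 equal slices spanning the solid's height, so layer i sits at z = i·h/4 — gives 4 non-empty perimeters. Each is a 4-segment closed polygon; G0 lifts to the layer z and rapids to the start vertex, then G1 traces the edges.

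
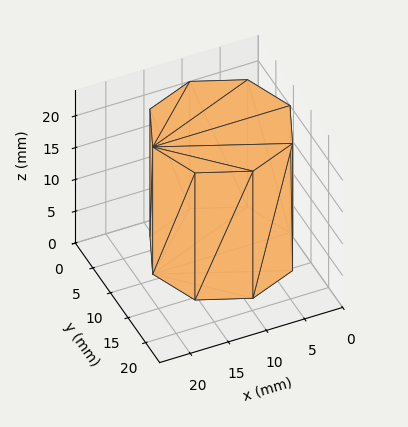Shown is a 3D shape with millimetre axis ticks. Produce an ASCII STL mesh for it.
Reading the render: the shape is a regular 8-sided prism (a cylinder approximated with 8 flat sides), circumscribed radius ≈ 9 mm, height ≈ 20 mm (dimensions read to the nearest mm from the axis ticks). For the STL, each face is triangulated and given an outward normal.

solid part
  facet normal 0.0000 0.0000 -1.0000
    outer loop
      vertex 9.0 18.0 0.0
      vertex 15.4 15.4 0.0
      vertex 18.0 9.0 0.0
    endloop
  endfacet
  facet normal 0.0000 0.0000 -1.0000
    outer loop
      vertex 2.6 15.4 0.0
      vertex 9.0 18.0 0.0
      vertex 18.0 9.0 0.0
    endloop
  endfacet
  facet normal 0.0000 0.0000 -1.0000
    outer loop
      vertex 0.0 9.0 0.0
      vertex 2.6 15.4 0.0
      vertex 18.0 9.0 0.0
    endloop
  endfacet
  facet normal 0.0000 0.0000 -1.0000
    outer loop
      vertex 2.6 2.6 0.0
      vertex 0.0 9.0 0.0
      vertex 18.0 9.0 0.0
    endloop
  endfacet
  facet normal 0.0000 0.0000 -1.0000
    outer loop
      vertex 9.0 0.0 0.0
      vertex 2.6 2.6 0.0
      vertex 18.0 9.0 0.0
    endloop
  endfacet
  facet normal 0.0000 0.0000 -1.0000
    outer loop
      vertex 15.4 2.6 0.0
      vertex 9.0 0.0 0.0
      vertex 18.0 9.0 0.0
    endloop
  endfacet
  facet normal 0.0000 0.0000 1.0000
    outer loop
      vertex 18.0 9.0 20.0
      vertex 15.4 15.4 20.0
      vertex 9.0 18.0 20.0
    endloop
  endfacet
  facet normal 0.0000 0.0000 1.0000
    outer loop
      vertex 18.0 9.0 20.0
      vertex 9.0 18.0 20.0
      vertex 2.6 15.4 20.0
    endloop
  endfacet
  facet normal 0.0000 0.0000 1.0000
    outer loop
      vertex 18.0 9.0 20.0
      vertex 2.6 15.4 20.0
      vertex 0.0 9.0 20.0
    endloop
  endfacet
  facet normal 0.0000 0.0000 1.0000
    outer loop
      vertex 18.0 9.0 20.0
      vertex 0.0 9.0 20.0
      vertex 2.6 2.6 20.0
    endloop
  endfacet
  facet normal 0.0000 0.0000 1.0000
    outer loop
      vertex 18.0 9.0 20.0
      vertex 2.6 2.6 20.0
      vertex 9.0 0.0 20.0
    endloop
  endfacet
  facet normal 0.0000 0.0000 1.0000
    outer loop
      vertex 18.0 9.0 20.0
      vertex 9.0 0.0 20.0
      vertex 15.4 2.6 20.0
    endloop
  endfacet
  facet normal 0.9265 0.3764 0.0000
    outer loop
      vertex 18.0 9.0 0.0
      vertex 15.4 15.4 0.0
      vertex 15.4 15.4 20.0
    endloop
  endfacet
  facet normal 0.9265 0.3764 0.0000
    outer loop
      vertex 18.0 9.0 0.0
      vertex 15.4 15.4 20.0
      vertex 18.0 9.0 20.0
    endloop
  endfacet
  facet normal 0.3764 0.9265 0.0000
    outer loop
      vertex 15.4 15.4 0.0
      vertex 9.0 18.0 0.0
      vertex 9.0 18.0 20.0
    endloop
  endfacet
  facet normal 0.3764 0.9265 0.0000
    outer loop
      vertex 15.4 15.4 0.0
      vertex 9.0 18.0 20.0
      vertex 15.4 15.4 20.0
    endloop
  endfacet
  facet normal -0.3764 0.9265 0.0000
    outer loop
      vertex 9.0 18.0 0.0
      vertex 2.6 15.4 0.0
      vertex 2.6 15.4 20.0
    endloop
  endfacet
  facet normal -0.3764 0.9265 0.0000
    outer loop
      vertex 9.0 18.0 0.0
      vertex 2.6 15.4 20.0
      vertex 9.0 18.0 20.0
    endloop
  endfacet
  facet normal -0.9265 0.3764 0.0000
    outer loop
      vertex 2.6 15.4 0.0
      vertex 0.0 9.0 0.0
      vertex 0.0 9.0 20.0
    endloop
  endfacet
  facet normal -0.9265 0.3764 0.0000
    outer loop
      vertex 2.6 15.4 0.0
      vertex 0.0 9.0 20.0
      vertex 2.6 15.4 20.0
    endloop
  endfacet
  facet normal -0.9265 -0.3764 0.0000
    outer loop
      vertex 0.0 9.0 0.0
      vertex 2.6 2.6 0.0
      vertex 2.6 2.6 20.0
    endloop
  endfacet
  facet normal -0.9265 -0.3764 0.0000
    outer loop
      vertex 0.0 9.0 0.0
      vertex 2.6 2.6 20.0
      vertex 0.0 9.0 20.0
    endloop
  endfacet
  facet normal -0.3764 -0.9265 0.0000
    outer loop
      vertex 2.6 2.6 0.0
      vertex 9.0 0.0 0.0
      vertex 9.0 0.0 20.0
    endloop
  endfacet
  facet normal -0.3764 -0.9265 0.0000
    outer loop
      vertex 2.6 2.6 0.0
      vertex 9.0 0.0 20.0
      vertex 2.6 2.6 20.0
    endloop
  endfacet
  facet normal 0.3764 -0.9265 0.0000
    outer loop
      vertex 9.0 0.0 0.0
      vertex 15.4 2.6 0.0
      vertex 15.4 2.6 20.0
    endloop
  endfacet
  facet normal 0.3764 -0.9265 0.0000
    outer loop
      vertex 9.0 0.0 0.0
      vertex 15.4 2.6 20.0
      vertex 9.0 0.0 20.0
    endloop
  endfacet
  facet normal 0.9265 -0.3764 0.0000
    outer loop
      vertex 15.4 2.6 0.0
      vertex 18.0 9.0 0.0
      vertex 18.0 9.0 20.0
    endloop
  endfacet
  facet normal 0.9265 -0.3764 0.0000
    outer loop
      vertex 15.4 2.6 0.0
      vertex 18.0 9.0 20.0
      vertex 15.4 2.6 20.0
    endloop
  endfacet
endsolid part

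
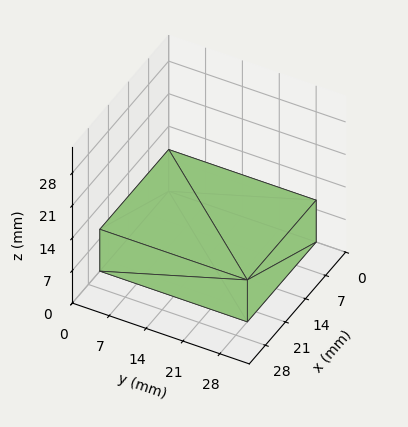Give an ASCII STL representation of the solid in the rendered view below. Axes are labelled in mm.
Reading the render: the shape is a rectangular box, roughly 24 × 28 mm footprint and 9 mm tall (dimensions read to the nearest mm from the axis ticks). For the STL, each face is triangulated and given an outward normal.

solid part
  facet normal 0.0000 0.0000 -1.0000
    outer loop
      vertex 24.0 28.0 0.0
      vertex 24.0 0.0 0.0
      vertex 0.0 0.0 0.0
    endloop
  endfacet
  facet normal 0.0000 0.0000 -1.0000
    outer loop
      vertex 0.0 28.0 0.0
      vertex 24.0 28.0 0.0
      vertex 0.0 0.0 0.0
    endloop
  endfacet
  facet normal 0.0000 0.0000 1.0000
    outer loop
      vertex 0.0 0.0 9.0
      vertex 24.0 0.0 9.0
      vertex 24.0 28.0 9.0
    endloop
  endfacet
  facet normal 0.0000 0.0000 1.0000
    outer loop
      vertex 0.0 0.0 9.0
      vertex 24.0 28.0 9.0
      vertex 0.0 28.0 9.0
    endloop
  endfacet
  facet normal 0.0000 -1.0000 0.0000
    outer loop
      vertex 0.0 0.0 0.0
      vertex 24.0 0.0 0.0
      vertex 24.0 0.0 9.0
    endloop
  endfacet
  facet normal 0.0000 -1.0000 0.0000
    outer loop
      vertex 0.0 0.0 0.0
      vertex 24.0 0.0 9.0
      vertex 0.0 0.0 9.0
    endloop
  endfacet
  facet normal 0.0000 1.0000 0.0000
    outer loop
      vertex 24.0 28.0 9.0
      vertex 24.0 28.0 0.0
      vertex 0.0 28.0 0.0
    endloop
  endfacet
  facet normal 0.0000 1.0000 0.0000
    outer loop
      vertex 0.0 28.0 9.0
      vertex 24.0 28.0 9.0
      vertex 0.0 28.0 0.0
    endloop
  endfacet
  facet normal -1.0000 0.0000 0.0000
    outer loop
      vertex 0.0 28.0 9.0
      vertex 0.0 28.0 0.0
      vertex 0.0 0.0 0.0
    endloop
  endfacet
  facet normal -1.0000 0.0000 0.0000
    outer loop
      vertex 0.0 0.0 9.0
      vertex 0.0 28.0 9.0
      vertex 0.0 0.0 0.0
    endloop
  endfacet
  facet normal 1.0000 0.0000 0.0000
    outer loop
      vertex 24.0 0.0 0.0
      vertex 24.0 28.0 0.0
      vertex 24.0 28.0 9.0
    endloop
  endfacet
  facet normal 1.0000 0.0000 0.0000
    outer loop
      vertex 24.0 0.0 0.0
      vertex 24.0 28.0 9.0
      vertex 24.0 0.0 9.0
    endloop
  endfacet
endsolid part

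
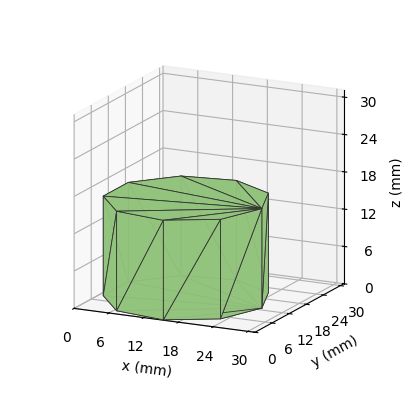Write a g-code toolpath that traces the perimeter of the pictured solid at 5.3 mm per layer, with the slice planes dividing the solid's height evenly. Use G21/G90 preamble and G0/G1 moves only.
Reading the render: the shape is a regular 9-sided prism (a cylinder approximated with 9 flat sides), circumscribed radius ≈ 13 mm, height ≈ 16 mm (dimensions read to the nearest mm from the axis ticks). For the g-code, the solid's height is divided into equal slices at the stated Δz and each level perimeter traced with G1 moves after a G0 lift.

; perimeter-only toolpath
G21 ; units = mm
G90 ; absolute positioning
G28 ; home
; layer 1
G0 Z5.3
G0 X26.0 Y13.0
G1 X23.0 Y21.4
G1 X15.3 Y25.8
G1 X6.5 Y24.3
G1 X0.8 Y17.4
G1 X0.8 Y8.6
G1 X6.5 Y1.7
G1 X15.3 Y0.2
G1 X23.0 Y4.6
G1 X26.0 Y13.0
; layer 2
G0 Z10.7
G0 X26.0 Y13.0
G1 X23.0 Y21.4
G1 X15.3 Y25.8
G1 X6.5 Y24.3
G1 X0.8 Y17.4
G1 X0.8 Y8.6
G1 X6.5 Y1.7
G1 X15.3 Y0.2
G1 X23.0 Y4.6
G1 X26.0 Y13.0
; layer 3
G0 Z16.0
G0 X26.0 Y13.0
G1 X23.0 Y21.4
G1 X15.3 Y25.8
G1 X6.5 Y24.3
G1 X0.8 Y17.4
G1 X0.8 Y8.6
G1 X6.5 Y1.7
G1 X15.3 Y0.2
G1 X23.0 Y4.6
G1 X26.0 Y13.0
M2 ; end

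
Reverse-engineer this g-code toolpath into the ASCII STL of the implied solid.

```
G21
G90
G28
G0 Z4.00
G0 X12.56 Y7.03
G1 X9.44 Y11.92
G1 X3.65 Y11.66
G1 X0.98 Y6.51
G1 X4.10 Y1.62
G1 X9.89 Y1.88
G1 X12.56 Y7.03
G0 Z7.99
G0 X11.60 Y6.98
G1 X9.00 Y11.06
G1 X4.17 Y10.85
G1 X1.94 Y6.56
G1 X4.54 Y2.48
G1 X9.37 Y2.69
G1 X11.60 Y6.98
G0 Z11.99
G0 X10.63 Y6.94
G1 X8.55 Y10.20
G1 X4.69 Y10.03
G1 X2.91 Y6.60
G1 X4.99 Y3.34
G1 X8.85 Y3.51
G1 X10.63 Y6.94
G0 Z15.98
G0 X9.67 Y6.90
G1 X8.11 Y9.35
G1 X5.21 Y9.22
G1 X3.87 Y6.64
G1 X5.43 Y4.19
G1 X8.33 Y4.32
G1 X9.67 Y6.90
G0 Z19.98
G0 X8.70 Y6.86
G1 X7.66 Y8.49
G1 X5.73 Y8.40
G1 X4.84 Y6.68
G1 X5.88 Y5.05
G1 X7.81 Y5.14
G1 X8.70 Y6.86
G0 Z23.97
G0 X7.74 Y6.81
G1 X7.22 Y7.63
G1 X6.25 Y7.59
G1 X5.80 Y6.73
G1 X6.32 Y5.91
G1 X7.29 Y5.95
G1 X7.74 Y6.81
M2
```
solid part
  facet normal 0.0000 0.0000 -1.0000
    outer loop
      vertex 3.13 12.48 0.00
      vertex 9.89 12.78 0.00
      vertex 13.53 7.07 0.00
    endloop
  endfacet
  facet normal 0.0000 0.0000 -1.0000
    outer loop
      vertex 0.01 6.47 0.00
      vertex 3.13 12.48 0.00
      vertex 13.53 7.07 0.00
    endloop
  endfacet
  facet normal 0.0000 0.0000 -1.0000
    outer loop
      vertex 3.65 0.76 0.00
      vertex 0.01 6.47 0.00
      vertex 13.53 7.07 0.00
    endloop
  endfacet
  facet normal 0.0000 0.0000 -1.0000
    outer loop
      vertex 10.41 1.06 0.00
      vertex 3.65 0.76 0.00
      vertex 13.53 7.07 0.00
    endloop
  endfacet
  facet normal 0.8253 0.5261 0.2051
    outer loop
      vertex 13.53 7.07 0.00
      vertex 9.89 12.78 0.00
      vertex 6.77 6.77 27.97
    endloop
  endfacet
  facet normal -0.0434 0.9777 0.2053
    outer loop
      vertex 9.89 12.78 0.00
      vertex 3.13 12.48 0.00
      vertex 6.77 6.77 27.97
    endloop
  endfacet
  facet normal -0.8687 0.4510 0.2051
    outer loop
      vertex 3.13 12.48 0.00
      vertex 0.01 6.47 0.00
      vertex 6.77 6.77 27.97
    endloop
  endfacet
  facet normal -0.8253 -0.5261 0.2051
    outer loop
      vertex 0.01 6.47 0.00
      vertex 3.65 0.76 0.00
      vertex 6.77 6.77 27.97
    endloop
  endfacet
  facet normal 0.0434 -0.9777 0.2053
    outer loop
      vertex 3.65 0.76 0.00
      vertex 10.41 1.06 0.00
      vertex 6.77 6.77 27.97
    endloop
  endfacet
  facet normal 0.8687 -0.4510 0.2051
    outer loop
      vertex 10.41 1.06 0.00
      vertex 13.53 7.07 0.00
      vertex 6.77 6.77 27.97
    endloop
  endfacet
endsolid part

The G0 Z moves step by Δz≈4.00 mm. The G1 loops shrink linearly with z, so the solid tapers from its base footprint up to z≈28. Closing with a flat bottom cap and the tapered top and triangulating gives 10 facets — a regular 6-sided pyramid, base circumscribed radius ≈ 6.77 mm, apex at z ≈ 28 mm.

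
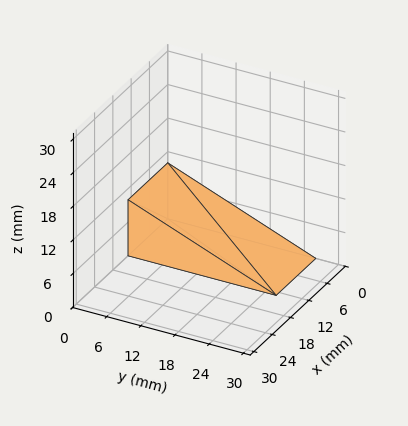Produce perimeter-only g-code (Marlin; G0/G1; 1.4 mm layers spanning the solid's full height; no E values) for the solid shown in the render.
Reading the render: the shape is a wedge (ramp): 13 × 26 mm base, rising to 10 mm along the y=0 edge and sloping linearly to z=0 at y=26 (dimensions read to the nearest mm from the axis ticks). For the g-code, the solid's height is divided into equal slices at the stated Δz and each level perimeter traced with G1 moves after a G0 lift.

; perimeter-only toolpath
G21 ; units = mm
G90 ; absolute positioning
G28 ; home
; layer 1
G0 Z1.4
G0 X0.0 Y0.0
G1 X13.0 Y0.0
G1 X13.0 Y22.3
G1 X0.0 Y22.3
G1 X0.0 Y0.0
; layer 2
G0 Z2.9
G0 X0.0 Y0.0
G1 X13.0 Y0.0
G1 X13.0 Y18.6
G1 X0.0 Y18.6
G1 X0.0 Y0.0
; layer 3
G0 Z4.3
G0 X0.0 Y0.0
G1 X13.0 Y0.0
G1 X13.0 Y14.9
G1 X0.0 Y14.9
G1 X0.0 Y0.0
; layer 4
G0 Z5.7
G0 X0.0 Y0.0
G1 X13.0 Y0.0
G1 X13.0 Y11.1
G1 X0.0 Y11.1
G1 X0.0 Y0.0
; layer 5
G0 Z7.1
G0 X0.0 Y0.0
G1 X13.0 Y0.0
G1 X13.0 Y7.4
G1 X0.0 Y7.4
G1 X0.0 Y0.0
; layer 6
G0 Z8.6
G0 X0.0 Y0.0
G1 X13.0 Y0.0
G1 X13.0 Y3.7
G1 X0.0 Y3.7
G1 X0.0 Y0.0
M2 ; end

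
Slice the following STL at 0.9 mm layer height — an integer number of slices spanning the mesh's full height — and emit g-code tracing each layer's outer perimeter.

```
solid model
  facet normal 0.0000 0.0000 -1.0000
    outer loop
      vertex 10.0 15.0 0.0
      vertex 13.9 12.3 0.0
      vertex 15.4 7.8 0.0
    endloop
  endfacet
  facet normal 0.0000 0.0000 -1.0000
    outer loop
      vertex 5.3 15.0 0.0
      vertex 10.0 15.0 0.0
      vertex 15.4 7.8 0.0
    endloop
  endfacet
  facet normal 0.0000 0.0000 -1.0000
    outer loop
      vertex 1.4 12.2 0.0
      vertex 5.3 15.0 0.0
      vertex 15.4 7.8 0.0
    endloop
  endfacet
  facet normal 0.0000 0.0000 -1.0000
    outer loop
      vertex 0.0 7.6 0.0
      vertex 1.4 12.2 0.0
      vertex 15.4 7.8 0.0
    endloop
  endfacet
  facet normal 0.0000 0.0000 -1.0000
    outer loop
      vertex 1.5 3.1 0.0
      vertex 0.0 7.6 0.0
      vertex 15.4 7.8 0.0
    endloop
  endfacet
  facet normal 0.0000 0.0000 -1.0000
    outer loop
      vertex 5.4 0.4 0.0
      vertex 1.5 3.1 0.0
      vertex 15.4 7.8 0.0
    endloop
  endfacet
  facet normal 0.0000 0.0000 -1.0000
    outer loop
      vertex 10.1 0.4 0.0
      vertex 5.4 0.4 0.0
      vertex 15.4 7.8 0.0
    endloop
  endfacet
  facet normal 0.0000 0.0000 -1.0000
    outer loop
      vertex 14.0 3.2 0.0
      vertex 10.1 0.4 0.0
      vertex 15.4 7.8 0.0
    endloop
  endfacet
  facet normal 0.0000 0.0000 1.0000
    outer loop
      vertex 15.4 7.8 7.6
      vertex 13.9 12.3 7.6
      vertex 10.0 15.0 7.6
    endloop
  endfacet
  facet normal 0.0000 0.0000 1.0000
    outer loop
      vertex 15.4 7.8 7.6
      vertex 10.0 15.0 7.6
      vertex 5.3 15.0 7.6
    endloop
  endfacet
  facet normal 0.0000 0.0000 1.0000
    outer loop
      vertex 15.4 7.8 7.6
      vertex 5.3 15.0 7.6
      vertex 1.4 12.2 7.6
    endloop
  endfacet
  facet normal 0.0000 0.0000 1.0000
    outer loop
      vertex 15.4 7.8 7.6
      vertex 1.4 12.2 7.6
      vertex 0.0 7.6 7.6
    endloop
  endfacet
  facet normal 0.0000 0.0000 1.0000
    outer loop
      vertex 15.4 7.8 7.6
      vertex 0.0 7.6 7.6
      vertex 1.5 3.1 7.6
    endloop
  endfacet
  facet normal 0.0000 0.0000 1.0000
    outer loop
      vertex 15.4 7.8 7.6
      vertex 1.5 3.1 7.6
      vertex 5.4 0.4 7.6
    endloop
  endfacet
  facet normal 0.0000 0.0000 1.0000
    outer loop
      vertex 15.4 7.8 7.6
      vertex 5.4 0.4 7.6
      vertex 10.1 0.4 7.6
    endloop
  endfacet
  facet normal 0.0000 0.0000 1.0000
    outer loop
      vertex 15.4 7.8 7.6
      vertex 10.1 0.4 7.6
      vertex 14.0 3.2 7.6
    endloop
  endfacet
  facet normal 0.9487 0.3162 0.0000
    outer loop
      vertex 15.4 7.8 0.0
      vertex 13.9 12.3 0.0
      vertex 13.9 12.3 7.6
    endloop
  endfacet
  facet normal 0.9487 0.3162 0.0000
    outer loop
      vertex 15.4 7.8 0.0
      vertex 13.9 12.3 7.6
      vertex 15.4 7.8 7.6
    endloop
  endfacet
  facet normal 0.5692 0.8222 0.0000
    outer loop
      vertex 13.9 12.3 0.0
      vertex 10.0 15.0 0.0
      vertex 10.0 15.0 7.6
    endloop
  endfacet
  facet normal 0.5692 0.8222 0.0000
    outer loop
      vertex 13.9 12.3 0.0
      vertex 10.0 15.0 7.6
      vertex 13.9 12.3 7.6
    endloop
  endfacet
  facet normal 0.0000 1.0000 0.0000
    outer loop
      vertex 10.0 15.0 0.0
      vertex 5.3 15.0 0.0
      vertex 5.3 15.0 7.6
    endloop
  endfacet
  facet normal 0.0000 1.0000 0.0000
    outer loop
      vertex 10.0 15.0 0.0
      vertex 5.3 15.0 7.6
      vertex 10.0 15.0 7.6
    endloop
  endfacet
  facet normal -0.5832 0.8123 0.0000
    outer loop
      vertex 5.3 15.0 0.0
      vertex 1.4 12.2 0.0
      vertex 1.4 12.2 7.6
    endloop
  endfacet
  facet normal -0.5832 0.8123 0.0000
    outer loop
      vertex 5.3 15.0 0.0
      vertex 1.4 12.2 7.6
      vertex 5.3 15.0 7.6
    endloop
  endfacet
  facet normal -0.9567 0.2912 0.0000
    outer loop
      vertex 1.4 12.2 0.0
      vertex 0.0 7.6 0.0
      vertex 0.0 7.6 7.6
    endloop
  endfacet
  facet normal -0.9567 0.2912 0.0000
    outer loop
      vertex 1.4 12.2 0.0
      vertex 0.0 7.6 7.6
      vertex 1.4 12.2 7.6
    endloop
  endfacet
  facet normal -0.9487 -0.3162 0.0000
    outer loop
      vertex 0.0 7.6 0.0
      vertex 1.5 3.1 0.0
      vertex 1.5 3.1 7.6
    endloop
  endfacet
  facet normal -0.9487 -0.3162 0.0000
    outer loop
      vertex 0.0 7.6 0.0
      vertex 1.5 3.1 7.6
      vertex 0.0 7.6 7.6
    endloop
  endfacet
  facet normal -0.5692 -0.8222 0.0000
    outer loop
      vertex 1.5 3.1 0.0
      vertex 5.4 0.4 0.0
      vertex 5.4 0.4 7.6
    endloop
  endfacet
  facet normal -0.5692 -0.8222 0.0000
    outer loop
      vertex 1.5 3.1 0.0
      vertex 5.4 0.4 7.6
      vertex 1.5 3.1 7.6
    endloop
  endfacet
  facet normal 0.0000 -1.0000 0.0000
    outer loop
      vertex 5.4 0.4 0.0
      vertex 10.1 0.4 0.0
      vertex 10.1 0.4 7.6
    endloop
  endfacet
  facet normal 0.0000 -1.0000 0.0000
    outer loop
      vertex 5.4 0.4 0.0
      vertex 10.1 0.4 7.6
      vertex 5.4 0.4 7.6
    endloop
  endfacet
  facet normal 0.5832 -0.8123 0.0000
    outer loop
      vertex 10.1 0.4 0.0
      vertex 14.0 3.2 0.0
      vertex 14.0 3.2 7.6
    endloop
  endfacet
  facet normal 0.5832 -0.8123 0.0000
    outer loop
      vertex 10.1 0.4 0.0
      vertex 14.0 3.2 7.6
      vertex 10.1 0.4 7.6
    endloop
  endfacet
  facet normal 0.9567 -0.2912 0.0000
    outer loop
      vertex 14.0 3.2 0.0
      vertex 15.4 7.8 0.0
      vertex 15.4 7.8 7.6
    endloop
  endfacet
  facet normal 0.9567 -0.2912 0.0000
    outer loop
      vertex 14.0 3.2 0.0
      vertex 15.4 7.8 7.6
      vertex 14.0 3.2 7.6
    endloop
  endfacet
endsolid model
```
; perimeter-only toolpath
G21 ; units = mm
G90 ; absolute positioning
G28 ; home
; layer 1
G0 Z0.9
G0 X15.4 Y7.8
G1 X13.9 Y12.3
G1 X10.0 Y15.0
G1 X5.3 Y15.0
G1 X1.4 Y12.2
G1 X0.0 Y7.6
G1 X1.5 Y3.1
G1 X5.4 Y0.4
G1 X10.1 Y0.4
G1 X14.0 Y3.2
G1 X15.4 Y7.8
; layer 2
G0 Z1.9
G0 X15.4 Y7.8
G1 X13.9 Y12.3
G1 X10.0 Y15.0
G1 X5.3 Y15.0
G1 X1.4 Y12.2
G1 X0.0 Y7.6
G1 X1.5 Y3.1
G1 X5.4 Y0.4
G1 X10.1 Y0.4
G1 X14.0 Y3.2
G1 X15.4 Y7.8
; layer 3
G0 Z2.8
G0 X15.4 Y7.8
G1 X13.9 Y12.3
G1 X10.0 Y15.0
G1 X5.3 Y15.0
G1 X1.4 Y12.2
G1 X0.0 Y7.6
G1 X1.5 Y3.1
G1 X5.4 Y0.4
G1 X10.1 Y0.4
G1 X14.0 Y3.2
G1 X15.4 Y7.8
; layer 4
G0 Z3.8
G0 X15.4 Y7.8
G1 X13.9 Y12.3
G1 X10.0 Y15.0
G1 X5.3 Y15.0
G1 X1.4 Y12.2
G1 X0.0 Y7.6
G1 X1.5 Y3.1
G1 X5.4 Y0.4
G1 X10.1 Y0.4
G1 X14.0 Y3.2
G1 X15.4 Y7.8
; layer 5
G0 Z4.8
G0 X15.4 Y7.8
G1 X13.9 Y12.3
G1 X10.0 Y15.0
G1 X5.3 Y15.0
G1 X1.4 Y12.2
G1 X0.0 Y7.6
G1 X1.5 Y3.1
G1 X5.4 Y0.4
G1 X10.1 Y0.4
G1 X14.0 Y3.2
G1 X15.4 Y7.8
; layer 6
G0 Z5.7
G0 X15.4 Y7.8
G1 X13.9 Y12.3
G1 X10.0 Y15.0
G1 X5.3 Y15.0
G1 X1.4 Y12.2
G1 X0.0 Y7.6
G1 X1.5 Y3.1
G1 X5.4 Y0.4
G1 X10.1 Y0.4
G1 X14.0 Y3.2
G1 X15.4 Y7.8
; layer 7
G0 Z6.6
G0 X15.4 Y7.8
G1 X13.9 Y12.3
G1 X10.0 Y15.0
G1 X5.3 Y15.0
G1 X1.4 Y12.2
G1 X0.0 Y7.6
G1 X1.5 Y3.1
G1 X5.4 Y0.4
G1 X10.1 Y0.4
G1 X14.0 Y3.2
G1 X15.4 Y7.8
; layer 8
G0 Z7.6
G0 X15.4 Y7.8
G1 X13.9 Y12.3
G1 X10.0 Y15.0
G1 X5.3 Y15.0
G1 X1.4 Y12.2
G1 X0.0 Y7.6
G1 X1.5 Y3.1
G1 X5.4 Y0.4
G1 X10.1 Y0.4
G1 X14.0 Y3.2
G1 X15.4 Y7.8
M2 ; end

The solid is a regular 10-sided prism (a cylinder approximated with 10 flat sides), circumscribed radius ≈ 7.7 mm, height ≈ 7.6 mm. Slicing at Δz = 0.9 mm — 8 equal slices spanning the solid's height, so layer i sits at z = i·h/8 — gives 8 non-empty perimeters. Each is a 10-segment closed polygon; G0 lifts to the layer z and rapids to the start vertex, then G1 traces the edges.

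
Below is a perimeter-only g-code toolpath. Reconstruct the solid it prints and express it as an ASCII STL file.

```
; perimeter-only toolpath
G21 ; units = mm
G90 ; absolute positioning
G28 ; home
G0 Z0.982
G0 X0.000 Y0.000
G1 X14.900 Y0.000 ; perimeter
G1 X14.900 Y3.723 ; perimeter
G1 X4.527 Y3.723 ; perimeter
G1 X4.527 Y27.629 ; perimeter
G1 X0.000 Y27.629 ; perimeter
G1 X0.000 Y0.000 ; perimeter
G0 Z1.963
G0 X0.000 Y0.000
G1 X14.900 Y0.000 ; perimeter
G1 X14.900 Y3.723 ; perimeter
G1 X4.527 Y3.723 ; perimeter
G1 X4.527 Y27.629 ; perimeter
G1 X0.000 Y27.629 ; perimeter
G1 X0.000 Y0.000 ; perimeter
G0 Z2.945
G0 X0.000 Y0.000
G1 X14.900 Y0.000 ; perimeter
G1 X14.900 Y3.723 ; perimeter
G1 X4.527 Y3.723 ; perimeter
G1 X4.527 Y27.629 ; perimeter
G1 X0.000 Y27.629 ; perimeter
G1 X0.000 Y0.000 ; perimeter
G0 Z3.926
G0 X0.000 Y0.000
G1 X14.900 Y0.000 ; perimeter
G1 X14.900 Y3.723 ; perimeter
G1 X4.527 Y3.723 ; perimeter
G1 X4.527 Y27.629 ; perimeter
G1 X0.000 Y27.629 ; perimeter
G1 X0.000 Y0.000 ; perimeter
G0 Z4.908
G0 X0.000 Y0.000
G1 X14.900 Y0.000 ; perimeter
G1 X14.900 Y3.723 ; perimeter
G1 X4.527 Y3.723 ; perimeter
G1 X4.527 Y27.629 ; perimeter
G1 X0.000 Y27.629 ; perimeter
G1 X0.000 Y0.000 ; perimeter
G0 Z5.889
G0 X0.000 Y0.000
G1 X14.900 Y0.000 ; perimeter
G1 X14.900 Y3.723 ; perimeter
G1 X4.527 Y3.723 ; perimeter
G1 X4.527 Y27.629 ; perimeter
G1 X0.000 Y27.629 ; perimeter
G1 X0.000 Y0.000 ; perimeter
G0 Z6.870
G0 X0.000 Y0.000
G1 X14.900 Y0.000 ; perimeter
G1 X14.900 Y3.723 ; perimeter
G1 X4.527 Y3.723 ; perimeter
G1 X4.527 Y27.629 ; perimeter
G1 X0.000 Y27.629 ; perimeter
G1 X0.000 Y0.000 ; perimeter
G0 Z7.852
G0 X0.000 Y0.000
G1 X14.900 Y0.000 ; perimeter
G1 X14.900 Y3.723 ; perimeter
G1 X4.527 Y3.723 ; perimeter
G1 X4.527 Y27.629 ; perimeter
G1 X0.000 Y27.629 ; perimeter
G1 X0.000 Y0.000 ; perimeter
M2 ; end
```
solid part
  facet normal 0.0000 0.0000 -1.0000
    outer loop
      vertex 14.900 3.723 0.000
      vertex 14.900 0.000 0.000
      vertex 0.000 0.000 0.000
    endloop
  endfacet
  facet normal 0.0000 0.0000 -1.0000
    outer loop
      vertex 4.527 3.723 0.000
      vertex 14.900 3.723 0.000
      vertex 0.000 0.000 0.000
    endloop
  endfacet
  facet normal 0.0000 0.0000 -1.0000
    outer loop
      vertex 4.527 27.629 0.000
      vertex 4.527 3.723 0.000
      vertex 0.000 0.000 0.000
    endloop
  endfacet
  facet normal 0.0000 0.0000 -1.0000
    outer loop
      vertex 0.000 27.629 0.000
      vertex 4.527 27.629 0.000
      vertex 0.000 0.000 0.000
    endloop
  endfacet
  facet normal 0.0000 0.0000 1.0000
    outer loop
      vertex 0.000 0.000 7.852
      vertex 14.900 0.000 7.852
      vertex 14.900 3.723 7.852
    endloop
  endfacet
  facet normal 0.0000 0.0000 1.0000
    outer loop
      vertex 0.000 0.000 7.852
      vertex 14.900 3.723 7.852
      vertex 4.527 3.723 7.852
    endloop
  endfacet
  facet normal 0.0000 0.0000 1.0000
    outer loop
      vertex 0.000 0.000 7.852
      vertex 4.527 3.723 7.852
      vertex 4.527 27.629 7.852
    endloop
  endfacet
  facet normal 0.0000 0.0000 1.0000
    outer loop
      vertex 0.000 0.000 7.852
      vertex 4.527 27.629 7.852
      vertex 0.000 27.629 7.852
    endloop
  endfacet
  facet normal 0.0000 -1.0000 0.0000
    outer loop
      vertex 0.000 0.000 0.000
      vertex 14.900 0.000 0.000
      vertex 14.900 0.000 7.852
    endloop
  endfacet
  facet normal 0.0000 -1.0000 0.0000
    outer loop
      vertex 0.000 0.000 0.000
      vertex 14.900 0.000 7.852
      vertex 0.000 0.000 7.852
    endloop
  endfacet
  facet normal 1.0000 0.0000 0.0000
    outer loop
      vertex 14.900 0.000 0.000
      vertex 14.900 3.723 0.000
      vertex 14.900 3.723 7.852
    endloop
  endfacet
  facet normal 1.0000 0.0000 0.0000
    outer loop
      vertex 14.900 0.000 0.000
      vertex 14.900 3.723 7.852
      vertex 14.900 0.000 7.852
    endloop
  endfacet
  facet normal 0.0000 1.0000 0.0000
    outer loop
      vertex 14.900 3.723 0.000
      vertex 4.527 3.723 0.000
      vertex 4.527 3.723 7.852
    endloop
  endfacet
  facet normal 0.0000 1.0000 0.0000
    outer loop
      vertex 14.900 3.723 0.000
      vertex 4.527 3.723 7.852
      vertex 14.900 3.723 7.852
    endloop
  endfacet
  facet normal 1.0000 0.0000 0.0000
    outer loop
      vertex 4.527 3.723 0.000
      vertex 4.527 27.629 0.000
      vertex 4.527 27.629 7.852
    endloop
  endfacet
  facet normal 1.0000 0.0000 0.0000
    outer loop
      vertex 4.527 3.723 0.000
      vertex 4.527 27.629 7.852
      vertex 4.527 3.723 7.852
    endloop
  endfacet
  facet normal 0.0000 1.0000 0.0000
    outer loop
      vertex 4.527 27.629 0.000
      vertex 0.000 27.629 0.000
      vertex 0.000 27.629 7.852
    endloop
  endfacet
  facet normal 0.0000 1.0000 0.0000
    outer loop
      vertex 4.527 27.629 0.000
      vertex 0.000 27.629 7.852
      vertex 4.527 27.629 7.852
    endloop
  endfacet
  facet normal -1.0000 0.0000 0.0000
    outer loop
      vertex 0.000 27.629 0.000
      vertex 0.000 0.000 0.000
      vertex 0.000 0.000 7.852
    endloop
  endfacet
  facet normal -1.0000 0.0000 0.0000
    outer loop
      vertex 0.000 27.629 0.000
      vertex 0.000 0.000 7.852
      vertex 0.000 27.629 7.852
    endloop
  endfacet
endsolid part

The G0 Z moves step by Δz≈0.982 mm. Every layer's G1 loop is the same polygon, so the solid is a straight extrusion of it from z=0 to z≈7.85. Closing with flat bottom and top caps and triangulating gives 20 facets — an L-shaped prism: outer 14.9 × 27.6 mm, arm thicknesses ≈ 3.72 mm (horizontal) and 4.53 mm (vertical), extruded 7.85 mm in z.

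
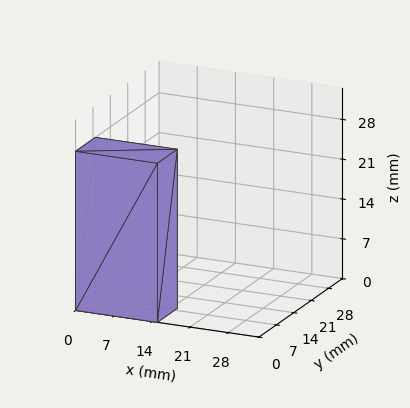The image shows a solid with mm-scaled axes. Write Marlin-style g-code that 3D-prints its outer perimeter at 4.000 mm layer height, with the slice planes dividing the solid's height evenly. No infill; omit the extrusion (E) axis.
Reading the render: the shape is a rectangular box, roughly 15 × 8 mm footprint and 28 mm tall (dimensions read to the nearest mm from the axis ticks). For the g-code, the solid's height is divided into equal slices at the stated Δz and each level perimeter traced with G1 moves after a G0 lift.

; perimeter-only toolpath
G21 ; units = mm
G90 ; absolute positioning
G28 ; home
; layer 1
G0 Z4.000
G0 X0.000 Y0.000
G1 X15.000 Y0.000
G1 X15.000 Y8.000
G1 X0.000 Y8.000
G1 X0.000 Y0.000
; layer 2
G0 Z8.000
G0 X0.000 Y0.000
G1 X15.000 Y0.000
G1 X15.000 Y8.000
G1 X0.000 Y8.000
G1 X0.000 Y0.000
; layer 3
G0 Z12.000
G0 X0.000 Y0.000
G1 X15.000 Y0.000
G1 X15.000 Y8.000
G1 X0.000 Y8.000
G1 X0.000 Y0.000
; layer 4
G0 Z16.000
G0 X0.000 Y0.000
G1 X15.000 Y0.000
G1 X15.000 Y8.000
G1 X0.000 Y8.000
G1 X0.000 Y0.000
; layer 5
G0 Z20.000
G0 X0.000 Y0.000
G1 X15.000 Y0.000
G1 X15.000 Y8.000
G1 X0.000 Y8.000
G1 X0.000 Y0.000
; layer 6
G0 Z24.000
G0 X0.000 Y0.000
G1 X15.000 Y0.000
G1 X15.000 Y8.000
G1 X0.000 Y8.000
G1 X0.000 Y0.000
; layer 7
G0 Z28.000
G0 X0.000 Y0.000
G1 X15.000 Y0.000
G1 X15.000 Y8.000
G1 X0.000 Y8.000
G1 X0.000 Y0.000
M2 ; end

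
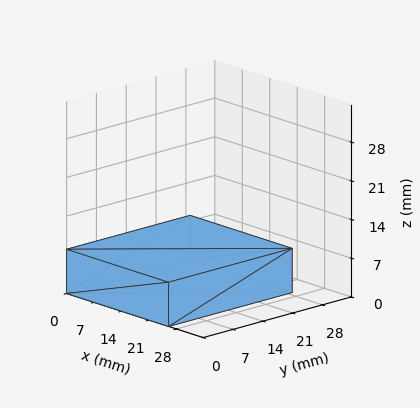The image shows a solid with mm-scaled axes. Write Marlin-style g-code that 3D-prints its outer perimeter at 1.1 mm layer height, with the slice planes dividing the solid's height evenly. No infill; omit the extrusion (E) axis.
Reading the render: the shape is a rectangular box, roughly 26 × 29 mm footprint and 8 mm tall (dimensions read to the nearest mm from the axis ticks). For the g-code, the solid's height is divided into equal slices at the stated Δz and each level perimeter traced with G1 moves after a G0 lift.

; perimeter-only toolpath
G21 ; units = mm
G90 ; absolute positioning
G28 ; home
; layer 1
G0 Z1.1
G0 X0.0 Y0.0
G1 X26.0 Y0.0
G1 X26.0 Y29.0
G1 X0.0 Y29.0
G1 X0.0 Y0.0
; layer 2
G0 Z2.3
G0 X0.0 Y0.0
G1 X26.0 Y0.0
G1 X26.0 Y29.0
G1 X0.0 Y29.0
G1 X0.0 Y0.0
; layer 3
G0 Z3.4
G0 X0.0 Y0.0
G1 X26.0 Y0.0
G1 X26.0 Y29.0
G1 X0.0 Y29.0
G1 X0.0 Y0.0
; layer 4
G0 Z4.6
G0 X0.0 Y0.0
G1 X26.0 Y0.0
G1 X26.0 Y29.0
G1 X0.0 Y29.0
G1 X0.0 Y0.0
; layer 5
G0 Z5.7
G0 X0.0 Y0.0
G1 X26.0 Y0.0
G1 X26.0 Y29.0
G1 X0.0 Y29.0
G1 X0.0 Y0.0
; layer 6
G0 Z6.9
G0 X0.0 Y0.0
G1 X26.0 Y0.0
G1 X26.0 Y29.0
G1 X0.0 Y29.0
G1 X0.0 Y0.0
; layer 7
G0 Z8.0
G0 X0.0 Y0.0
G1 X26.0 Y0.0
G1 X26.0 Y29.0
G1 X0.0 Y29.0
G1 X0.0 Y0.0
M2 ; end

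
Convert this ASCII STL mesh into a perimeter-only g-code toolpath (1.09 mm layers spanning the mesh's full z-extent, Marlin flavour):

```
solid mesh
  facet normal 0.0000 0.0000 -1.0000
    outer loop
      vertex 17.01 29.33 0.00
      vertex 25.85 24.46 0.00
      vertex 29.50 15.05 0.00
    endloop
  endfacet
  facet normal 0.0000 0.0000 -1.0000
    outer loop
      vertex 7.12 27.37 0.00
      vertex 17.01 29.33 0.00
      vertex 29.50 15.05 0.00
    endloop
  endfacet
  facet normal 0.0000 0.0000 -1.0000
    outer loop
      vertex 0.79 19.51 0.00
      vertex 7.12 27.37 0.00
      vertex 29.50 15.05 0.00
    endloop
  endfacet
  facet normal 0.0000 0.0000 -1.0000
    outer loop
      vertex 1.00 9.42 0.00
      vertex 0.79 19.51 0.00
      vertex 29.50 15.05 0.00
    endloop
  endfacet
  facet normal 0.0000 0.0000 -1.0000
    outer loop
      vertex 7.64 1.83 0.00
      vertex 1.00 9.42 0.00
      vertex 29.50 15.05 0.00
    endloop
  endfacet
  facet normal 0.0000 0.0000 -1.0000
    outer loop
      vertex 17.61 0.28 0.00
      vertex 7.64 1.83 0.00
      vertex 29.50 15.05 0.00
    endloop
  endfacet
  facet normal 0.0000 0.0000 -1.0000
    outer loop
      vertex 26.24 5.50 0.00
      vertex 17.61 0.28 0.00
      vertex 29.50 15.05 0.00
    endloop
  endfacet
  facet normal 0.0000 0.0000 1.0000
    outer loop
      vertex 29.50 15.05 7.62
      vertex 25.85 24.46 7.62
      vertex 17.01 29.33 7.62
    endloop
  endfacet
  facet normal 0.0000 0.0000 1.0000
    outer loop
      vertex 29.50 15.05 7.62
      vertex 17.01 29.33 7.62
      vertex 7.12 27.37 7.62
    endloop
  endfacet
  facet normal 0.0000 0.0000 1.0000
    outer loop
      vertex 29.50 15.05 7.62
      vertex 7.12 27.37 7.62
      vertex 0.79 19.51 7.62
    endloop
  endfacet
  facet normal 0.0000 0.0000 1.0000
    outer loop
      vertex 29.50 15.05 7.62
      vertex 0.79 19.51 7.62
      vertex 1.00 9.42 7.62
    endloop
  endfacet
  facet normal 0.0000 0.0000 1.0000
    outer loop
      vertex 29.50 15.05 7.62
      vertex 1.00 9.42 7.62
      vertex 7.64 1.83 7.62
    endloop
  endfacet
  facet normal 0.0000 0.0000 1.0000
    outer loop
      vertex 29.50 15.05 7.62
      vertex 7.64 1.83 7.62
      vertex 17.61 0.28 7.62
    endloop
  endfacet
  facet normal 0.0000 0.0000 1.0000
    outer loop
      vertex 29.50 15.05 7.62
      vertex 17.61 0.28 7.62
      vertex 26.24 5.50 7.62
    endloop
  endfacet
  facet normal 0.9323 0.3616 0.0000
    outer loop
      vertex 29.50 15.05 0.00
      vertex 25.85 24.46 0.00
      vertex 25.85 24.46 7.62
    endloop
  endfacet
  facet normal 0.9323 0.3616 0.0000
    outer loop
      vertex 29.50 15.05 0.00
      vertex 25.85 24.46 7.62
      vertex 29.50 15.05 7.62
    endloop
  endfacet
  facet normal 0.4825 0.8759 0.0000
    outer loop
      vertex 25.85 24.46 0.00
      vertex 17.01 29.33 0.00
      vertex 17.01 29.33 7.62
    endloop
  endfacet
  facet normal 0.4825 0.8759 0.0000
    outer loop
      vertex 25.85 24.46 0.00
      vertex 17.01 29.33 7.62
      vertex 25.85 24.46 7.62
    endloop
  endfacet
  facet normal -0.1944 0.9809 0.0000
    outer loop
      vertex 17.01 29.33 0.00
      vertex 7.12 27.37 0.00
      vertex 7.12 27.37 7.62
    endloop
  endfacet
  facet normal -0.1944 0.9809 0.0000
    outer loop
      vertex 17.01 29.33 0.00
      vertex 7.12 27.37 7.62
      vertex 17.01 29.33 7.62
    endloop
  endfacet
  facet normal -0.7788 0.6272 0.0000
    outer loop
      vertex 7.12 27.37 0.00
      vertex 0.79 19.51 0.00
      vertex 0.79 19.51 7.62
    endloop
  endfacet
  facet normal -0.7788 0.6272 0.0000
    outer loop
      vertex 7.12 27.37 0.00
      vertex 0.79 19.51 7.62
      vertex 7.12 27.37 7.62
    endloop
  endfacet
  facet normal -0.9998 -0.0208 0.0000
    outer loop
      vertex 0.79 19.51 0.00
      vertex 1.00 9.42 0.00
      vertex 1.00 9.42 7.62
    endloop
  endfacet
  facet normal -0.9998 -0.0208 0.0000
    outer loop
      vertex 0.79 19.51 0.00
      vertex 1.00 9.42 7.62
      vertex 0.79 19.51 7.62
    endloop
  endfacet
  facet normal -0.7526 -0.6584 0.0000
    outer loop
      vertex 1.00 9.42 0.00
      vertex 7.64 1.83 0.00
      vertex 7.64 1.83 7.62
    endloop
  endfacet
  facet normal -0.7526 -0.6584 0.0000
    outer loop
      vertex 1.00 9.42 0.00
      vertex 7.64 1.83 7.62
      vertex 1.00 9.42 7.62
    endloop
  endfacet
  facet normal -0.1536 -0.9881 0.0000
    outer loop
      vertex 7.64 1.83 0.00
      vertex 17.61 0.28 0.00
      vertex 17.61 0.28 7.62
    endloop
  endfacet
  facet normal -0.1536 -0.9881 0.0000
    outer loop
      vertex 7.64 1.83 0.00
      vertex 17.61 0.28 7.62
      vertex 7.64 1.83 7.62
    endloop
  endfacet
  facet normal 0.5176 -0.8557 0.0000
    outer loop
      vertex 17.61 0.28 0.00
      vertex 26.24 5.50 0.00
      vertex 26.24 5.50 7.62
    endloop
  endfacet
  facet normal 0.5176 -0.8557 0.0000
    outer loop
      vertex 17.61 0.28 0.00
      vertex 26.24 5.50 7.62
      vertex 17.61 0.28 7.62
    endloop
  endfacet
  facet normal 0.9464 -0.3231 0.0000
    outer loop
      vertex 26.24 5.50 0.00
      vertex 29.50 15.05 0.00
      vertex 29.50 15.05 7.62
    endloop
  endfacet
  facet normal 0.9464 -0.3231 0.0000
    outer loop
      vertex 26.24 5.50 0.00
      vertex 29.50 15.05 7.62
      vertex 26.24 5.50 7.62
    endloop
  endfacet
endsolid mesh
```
; perimeter-only toolpath
G21 ; units = mm
G90 ; absolute positioning
G28 ; home
; layer 1
G0 Z1.09
G0 X29.50 Y15.05
G1 X25.85 Y24.46
G1 X17.01 Y29.33
G1 X7.12 Y27.37
G1 X0.79 Y19.51
G1 X1.00 Y9.42
G1 X7.64 Y1.83
G1 X17.61 Y0.28
G1 X26.24 Y5.50
G1 X29.50 Y15.05
; layer 2
G0 Z2.18
G0 X29.50 Y15.05
G1 X25.85 Y24.46
G1 X17.01 Y29.33
G1 X7.12 Y27.37
G1 X0.79 Y19.51
G1 X1.00 Y9.42
G1 X7.64 Y1.83
G1 X17.61 Y0.28
G1 X26.24 Y5.50
G1 X29.50 Y15.05
; layer 3
G0 Z3.27
G0 X29.50 Y15.05
G1 X25.85 Y24.46
G1 X17.01 Y29.33
G1 X7.12 Y27.37
G1 X0.79 Y19.51
G1 X1.00 Y9.42
G1 X7.64 Y1.83
G1 X17.61 Y0.28
G1 X26.24 Y5.50
G1 X29.50 Y15.05
; layer 4
G0 Z4.35
G0 X29.50 Y15.05
G1 X25.85 Y24.46
G1 X17.01 Y29.33
G1 X7.12 Y27.37
G1 X0.79 Y19.51
G1 X1.00 Y9.42
G1 X7.64 Y1.83
G1 X17.61 Y0.28
G1 X26.24 Y5.50
G1 X29.50 Y15.05
; layer 5
G0 Z5.44
G0 X29.50 Y15.05
G1 X25.85 Y24.46
G1 X17.01 Y29.33
G1 X7.12 Y27.37
G1 X0.79 Y19.51
G1 X1.00 Y9.42
G1 X7.64 Y1.83
G1 X17.61 Y0.28
G1 X26.24 Y5.50
G1 X29.50 Y15.05
; layer 6
G0 Z6.53
G0 X29.50 Y15.05
G1 X25.85 Y24.46
G1 X17.01 Y29.33
G1 X7.12 Y27.37
G1 X0.79 Y19.51
G1 X1.00 Y9.42
G1 X7.64 Y1.83
G1 X17.61 Y0.28
G1 X26.24 Y5.50
G1 X29.50 Y15.05
; layer 7
G0 Z7.62
G0 X29.50 Y15.05
G1 X25.85 Y24.46
G1 X17.01 Y29.33
G1 X7.12 Y27.37
G1 X0.79 Y19.51
G1 X1.00 Y9.42
G1 X7.64 Y1.83
G1 X17.61 Y0.28
G1 X26.24 Y5.50
G1 X29.50 Y15.05
M2 ; end

The solid is a regular 9-sided prism (a cylinder approximated with 9 flat sides), circumscribed radius ≈ 14.8 mm, height ≈ 7.62 mm. Slicing at Δz = 1.09 mm — 7 equal slices spanning the solid's height, so layer i sits at z = i·h/7 — gives 7 non-empty perimeters. Each is a 9-segment closed polygon; G0 lifts to the layer z and rapids to the start vertex, then G1 traces the edges.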